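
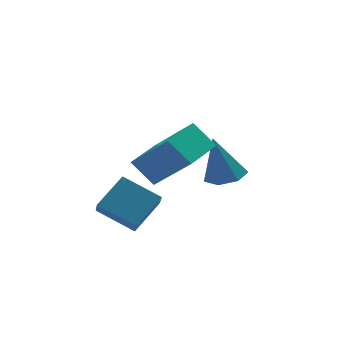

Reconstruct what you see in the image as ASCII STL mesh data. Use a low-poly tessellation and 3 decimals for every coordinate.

solid 
facet normal -0.751 0.489 0.444
outer loop
vertex -2.263 -2.276 -0.398
vertex -2.215 -1.632 -1.026
vertex -3.23 -3.011 -1.226
endloop
endfacet
facet normal -0.053 -0.715 0.697
outer loop
vertex -2.065 -3.768 -1.914
vertex -2.263 -2.276 -0.398
vertex -3.23 -3.011 -1.226
endloop
endfacet
facet normal -0.751 0.489 0.443
outer loop
vertex -3.23 -3.011 -1.226
vertex -2.215 -1.632 -1.026
vertex -3.182 -2.368 -1.854
endloop
endfacet
facet normal -0.658 -0.501 -0.563
outer loop
vertex -3.182 -2.368 -1.854
vertex -2.065 -3.768 -1.914
vertex -3.23 -3.011 -1.226
endloop
endfacet
facet normal 0.658 0.500 0.563
outer loop
vertex -2.263 -2.276 -0.398
vertex -1.05 -2.389 -1.714
vertex -2.215 -1.632 -1.026
endloop
endfacet
facet normal -0.052 -0.715 0.697
outer loop
vertex -1.098 -3.032 -1.086
vertex -2.263 -2.276 -0.398
vertex -2.065 -3.768 -1.914
endloop
endfacet
facet normal 0.657 0.501 0.563
outer loop
vertex -1.098 -3.032 -1.086
vertex -1.05 -2.389 -1.714
vertex -2.263 -2.276 -0.398
endloop
endfacet
facet normal 0.053 0.715 -0.697
outer loop
vertex -2.215 -1.632 -1.026
vertex -1.05 -2.389 -1.714
vertex -3.182 -2.368 -1.854
endloop
endfacet
facet normal -0.657 -0.500 -0.563
outer loop
vertex -2.017 -3.124 -2.542
vertex -2.065 -3.768 -1.914
vertex -3.182 -2.368 -1.854
endloop
endfacet
facet normal 0.053 0.715 -0.697
outer loop
vertex -3.182 -2.368 -1.854
vertex -1.05 -2.389 -1.714
vertex -2.017 -3.124 -2.542
endloop
endfacet
facet normal 0.751 -0.488 -0.443
outer loop
vertex -2.017 -3.124 -2.542
vertex -1.098 -3.032 -1.086
vertex -2.065 -3.768 -1.914
endloop
endfacet
facet normal 0.751 -0.489 -0.443
outer loop
vertex -1.05 -2.389 -1.714
vertex -1.098 -3.032 -1.086
vertex -2.017 -3.124 -2.542
endloop
endfacet
facet normal -0.559 0.427 0.711
outer loop
vertex -1.098 -4.084 2.071
vertex -0.064 -2.994 2.229
vertex -2.095 -2.922 0.59
endloop
endfacet
facet normal -0.685 -0.721 -0.105
outer loop
vertex -1.436 -3.426 -0.249
vertex -1.098 -4.084 2.071
vertex -2.095 -2.922 0.59
endloop
endfacet
facet normal -0.559 0.427 0.711
outer loop
vertex -2.095 -2.922 0.59
vertex -0.064 -2.994 2.229
vertex -1.062 -1.833 0.748
endloop
endfacet
facet normal -0.468 0.545 -0.695
outer loop
vertex -1.062 -1.833 0.748
vertex -1.436 -3.426 -0.249
vertex -2.095 -2.922 0.59
endloop
endfacet
facet normal 0.468 -0.545 0.695
outer loop
vertex -1.098 -4.084 2.071
vertex 0.595 -3.498 1.39
vertex -0.064 -2.994 2.229
endloop
endfacet
facet normal -0.684 -0.722 -0.105
outer loop
vertex -0.438 -4.587 1.232
vertex -1.098 -4.084 2.071
vertex -1.436 -3.426 -0.249
endloop
endfacet
facet normal 0.468 -0.545 0.695
outer loop
vertex -0.438 -4.587 1.232
vertex 0.595 -3.498 1.39
vertex -1.098 -4.084 2.071
endloop
endfacet
facet normal 0.685 0.721 0.104
outer loop
vertex -0.064 -2.994 2.229
vertex 0.595 -3.498 1.39
vertex -1.062 -1.833 0.748
endloop
endfacet
facet normal -0.468 0.545 -0.695
outer loop
vertex -0.402 -2.336 -0.091
vertex -1.436 -3.426 -0.249
vertex -1.062 -1.833 0.748
endloop
endfacet
facet normal 0.684 0.722 0.106
outer loop
vertex -1.062 -1.833 0.748
vertex 0.595 -3.498 1.39
vertex -0.402 -2.336 -0.091
endloop
endfacet
facet normal 0.559 -0.427 -0.711
outer loop
vertex -0.402 -2.336 -0.091
vertex -0.438 -4.587 1.232
vertex -1.436 -3.426 -0.249
endloop
endfacet
facet normal 0.559 -0.427 -0.711
outer loop
vertex 0.595 -3.498 1.39
vertex -0.438 -4.587 1.232
vertex -0.402 -2.336 -0.091
endloop
endfacet
facet normal 0.243 -0.008 -0.970
outer loop
vertex 2.282 -0.918 -1.386
vertex 1.546 -0.667 -1.572
vertex 2.196 -0.229 -1.413
endloop
endfacet
facet normal 0.809 0.124 0.574
outer loop
vertex 2.282 -0.918 -1.386
vertex 2.196 -0.229 -1.413
vertex 1.094 -0.653 0.232
endloop
endfacet
facet normal 0.243 -0.008 -0.970
outer loop
vertex 2.196 -0.229 -1.413
vertex 1.546 -0.667 -1.572
vertex 1.62 0.129 -1.56
endloop
endfacet
facet normal 0.380 0.801 0.461
outer loop
vertex 2.196 -0.229 -1.413
vertex 1.62 0.129 -1.56
vertex 1.094 -0.653 0.232
endloop
endfacet
facet normal 0.242 -0.008 -0.970
outer loop
vertex 1.62 0.129 -1.56
vertex 1.546 -0.667 -1.572
vertex 0.988 -0.112 -1.716
endloop
endfacet
facet normal -0.400 0.877 0.265
outer loop
vertex 1.62 0.129 -1.56
vertex 0.988 -0.112 -1.716
vertex 1.094 -0.653 0.232
endloop
endfacet
facet normal 0.243 -0.007 -0.970
outer loop
vertex 0.988 -0.112 -1.716
vertex 1.546 -0.667 -1.572
vertex 0.776 -0.771 -1.764
endloop
endfacet
facet normal -0.946 0.295 0.133
outer loop
vertex 0.988 -0.112 -1.716
vertex 0.776 -0.771 -1.764
vertex 1.094 -0.653 0.232
endloop
endfacet
facet normal 0.243 -0.008 -0.970
outer loop
vertex 0.776 -0.771 -1.764
vertex 1.546 -0.667 -1.572
vertex 1.143 -1.352 -1.667
endloop
endfacet
facet normal -0.846 -0.507 0.165
outer loop
vertex 0.776 -0.771 -1.764
vertex 1.143 -1.352 -1.667
vertex 1.094 -0.653 0.232
endloop
endfacet
facet normal 0.242 -0.008 -0.970
outer loop
vertex 1.143 -1.352 -1.667
vertex 1.546 -0.667 -1.572
vertex 1.814 -1.417 -1.499
endloop
endfacet
facet normal -0.174 -0.926 0.336
outer loop
vertex 1.143 -1.352 -1.667
vertex 1.814 -1.417 -1.499
vertex 1.094 -0.653 0.232
endloop
endfacet
facet normal 0.243 -0.008 -0.970
outer loop
vertex 1.814 -1.417 -1.499
vertex 1.546 -0.667 -1.572
vertex 2.282 -0.918 -1.386
endloop
endfacet
facet normal 0.562 -0.645 0.518
outer loop
vertex 1.814 -1.417 -1.499
vertex 2.282 -0.918 -1.386
vertex 1.094 -0.653 0.232
endloop
endfacet

endsolid


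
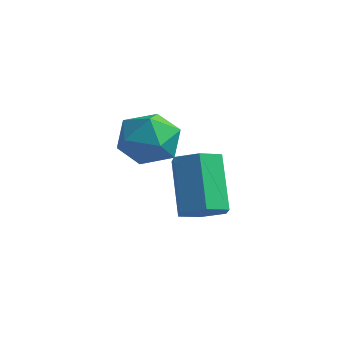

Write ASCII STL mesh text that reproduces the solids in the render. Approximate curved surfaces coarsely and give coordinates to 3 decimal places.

solid 
facet normal -0.282 -0.572 0.770
outer loop
vertex -1.343 3.736 -0.379
vertex -0.732 3.044 -0.669
vertex -0.433 3.727 -0.052
endloop
endfacet
facet normal -0.335 0.120 0.935
outer loop
vertex -1.343 3.736 -0.379
vertex -0.433 3.727 -0.052
vertex -0.847 4.563 -0.308
endloop
endfacet
facet normal -0.776 0.426 0.465
outer loop
vertex -1.343 3.736 -0.379
vertex -0.847 4.563 -0.308
vertex -1.402 4.397 -1.083
endloop
endfacet
facet normal -0.997 -0.078 0.010
outer loop
vertex -1.343 3.736 -0.379
vertex -1.402 4.397 -1.083
vertex -1.331 3.458 -1.305
endloop
endfacet
facet normal -0.692 -0.694 0.199
outer loop
vertex -1.343 3.736 -0.379
vertex -1.331 3.458 -1.305
vertex -0.732 3.044 -0.669
endloop
endfacet
facet normal 0.312 0.416 0.854
outer loop
vertex -0.847 4.563 -0.308
vertex -0.433 3.727 -0.052
vertex 0.071 4.382 -0.555
endloop
endfacet
facet normal 0.395 -0.705 0.589
outer loop
vertex -0.433 3.727 -0.052
vertex -0.732 3.044 -0.669
vertex 0.142 3.443 -0.777
endloop
endfacet
facet normal -0.268 -0.903 -0.335
outer loop
vertex -0.732 3.044 -0.669
vertex -1.331 3.458 -1.305
vertex -0.413 3.277 -1.552
endloop
endfacet
facet normal -0.762 0.094 -0.641
outer loop
vertex -1.331 3.458 -1.305
vertex -1.402 4.397 -1.083
vertex -0.827 4.113 -1.808
endloop
endfacet
facet normal -0.404 0.910 0.094
outer loop
vertex -1.402 4.397 -1.083
vertex -0.847 4.563 -0.308
vertex -0.528 4.796 -1.191
endloop
endfacet
facet normal 0.997 0.078 -0.010
outer loop
vertex 0.083 4.104 -1.481
vertex 0.071 4.382 -0.555
vertex 0.142 3.443 -0.777
endloop
endfacet
facet normal 0.776 -0.426 -0.465
outer loop
vertex 0.083 4.104 -1.481
vertex 0.142 3.443 -0.777
vertex -0.413 3.277 -1.552
endloop
endfacet
facet normal 0.335 -0.120 -0.935
outer loop
vertex 0.083 4.104 -1.481
vertex -0.413 3.277 -1.552
vertex -0.827 4.113 -1.808
endloop
endfacet
facet normal 0.282 0.572 -0.770
outer loop
vertex 0.083 4.104 -1.481
vertex -0.827 4.113 -1.808
vertex -0.528 4.796 -1.191
endloop
endfacet
facet normal 0.692 0.694 -0.199
outer loop
vertex 0.083 4.104 -1.481
vertex -0.528 4.796 -1.191
vertex 0.071 4.382 -0.555
endloop
endfacet
facet normal 0.762 -0.094 0.641
outer loop
vertex 0.142 3.443 -0.777
vertex 0.071 4.382 -0.555
vertex -0.433 3.727 -0.052
endloop
endfacet
facet normal 0.404 -0.910 -0.094
outer loop
vertex -0.413 3.277 -1.552
vertex 0.142 3.443 -0.777
vertex -0.732 3.044 -0.669
endloop
endfacet
facet normal -0.312 -0.416 -0.854
outer loop
vertex -0.827 4.113 -1.808
vertex -0.413 3.277 -1.552
vertex -1.331 3.458 -1.305
endloop
endfacet
facet normal -0.395 0.705 -0.589
outer loop
vertex -0.528 4.796 -1.191
vertex -0.827 4.113 -1.808
vertex -1.402 4.397 -1.083
endloop
endfacet
facet normal 0.268 0.903 0.335
outer loop
vertex 0.071 4.382 -0.555
vertex -0.528 4.796 -1.191
vertex -0.847 4.563 -0.308
endloop
endfacet
facet normal 0.453 -0.430 -0.781
outer loop
vertex 2.894 2.721 -1.9
vertex 2.275 2.485 -2.129
vertex 2.51 3.111 -2.337
endloop
endfacet
facet normal 0.703 0.711 0.017
outer loop
vertex 2.894 2.721 -1.9
vertex 2.51 3.111 -2.337
vertex 2.083 3.49 -0.502
endloop
endfacet
facet normal 0.704 0.710 0.017
outer loop
vertex 2.083 3.49 -0.502
vertex 2.51 3.111 -2.337
vertex 1.7 3.88 -0.939
endloop
endfacet
facet normal -0.453 0.430 0.781
outer loop
vertex 2.083 3.49 -0.502
vertex 1.7 3.88 -0.939
vertex 1.465 3.255 -0.731
endloop
endfacet
facet normal 0.453 -0.430 -0.781
outer loop
vertex 2.51 3.111 -2.337
vertex 2.275 2.485 -2.129
vertex 1.892 2.875 -2.566
endloop
endfacet
facet normal -0.123 0.838 -0.532
outer loop
vertex 2.51 3.111 -2.337
vertex 1.892 2.875 -2.566
vertex 1.7 3.88 -0.939
endloop
endfacet
facet normal -0.121 0.838 -0.532
outer loop
vertex 1.7 3.88 -0.939
vertex 1.892 2.875 -2.566
vertex 1.081 3.645 -1.168
endloop
endfacet
facet normal -0.452 0.430 0.781
outer loop
vertex 1.7 3.88 -0.939
vertex 1.081 3.645 -1.168
vertex 1.465 3.255 -0.731
endloop
endfacet
facet normal 0.453 -0.430 -0.781
outer loop
vertex 1.892 2.875 -2.566
vertex 2.275 2.485 -2.129
vertex 1.657 2.25 -2.358
endloop
endfacet
facet normal -0.826 0.128 -0.549
outer loop
vertex 1.892 2.875 -2.566
vertex 1.657 2.25 -2.358
vertex 1.081 3.645 -1.168
endloop
endfacet
facet normal -0.826 0.128 -0.549
outer loop
vertex 1.081 3.645 -1.168
vertex 1.657 2.25 -2.358
vertex 0.846 3.019 -0.96
endloop
endfacet
facet normal -0.453 0.430 0.781
outer loop
vertex 1.081 3.645 -1.168
vertex 0.846 3.019 -0.96
vertex 1.465 3.255 -0.731
endloop
endfacet
facet normal 0.453 -0.430 -0.781
outer loop
vertex 1.657 2.25 -2.358
vertex 2.275 2.485 -2.129
vertex 2.04 1.86 -1.921
endloop
endfacet
facet normal -0.704 -0.710 -0.017
outer loop
vertex 1.657 2.25 -2.358
vertex 2.04 1.86 -1.921
vertex 0.846 3.019 -0.96
endloop
endfacet
facet normal -0.703 -0.711 -0.016
outer loop
vertex 0.846 3.019 -0.96
vertex 2.04 1.86 -1.921
vertex 1.23 2.629 -0.523
endloop
endfacet
facet normal -0.453 0.430 0.781
outer loop
vertex 0.846 3.019 -0.96
vertex 1.23 2.629 -0.523
vertex 1.465 3.255 -0.731
endloop
endfacet
facet normal 0.452 -0.430 -0.781
outer loop
vertex 2.04 1.86 -1.921
vertex 2.275 2.485 -2.129
vertex 2.659 2.095 -1.692
endloop
endfacet
facet normal 0.122 -0.838 0.532
outer loop
vertex 2.04 1.86 -1.921
vertex 2.659 2.095 -1.692
vertex 1.23 2.629 -0.523
endloop
endfacet
facet normal 0.123 -0.838 0.532
outer loop
vertex 1.23 2.629 -0.523
vertex 2.659 2.095 -1.692
vertex 1.848 2.865 -0.294
endloop
endfacet
facet normal -0.453 0.430 0.781
outer loop
vertex 1.23 2.629 -0.523
vertex 1.848 2.865 -0.294
vertex 1.465 3.255 -0.731
endloop
endfacet
facet normal 0.453 -0.430 -0.781
outer loop
vertex 2.659 2.095 -1.692
vertex 2.275 2.485 -2.129
vertex 2.894 2.721 -1.9
endloop
endfacet
facet normal 0.826 -0.128 0.549
outer loop
vertex 2.659 2.095 -1.692
vertex 2.894 2.721 -1.9
vertex 1.848 2.865 -0.294
endloop
endfacet
facet normal 0.826 -0.128 0.549
outer loop
vertex 1.848 2.865 -0.294
vertex 2.894 2.721 -1.9
vertex 2.083 3.49 -0.502
endloop
endfacet
facet normal -0.453 0.430 0.781
outer loop
vertex 1.848 2.865 -0.294
vertex 2.083 3.49 -0.502
vertex 1.465 3.255 -0.731
endloop
endfacet

endsolid


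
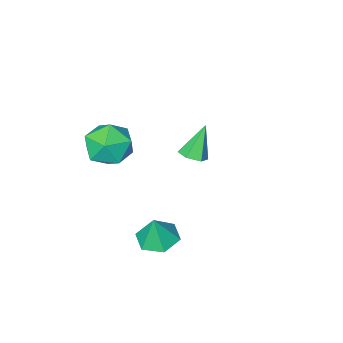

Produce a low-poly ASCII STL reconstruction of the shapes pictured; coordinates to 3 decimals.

solid 
facet normal -0.651 0.177 0.738
outer loop
vertex 1.727 1.219 -0.45
vertex 1.332 0.323 -0.584
vertex 2.082 0.443 0.049
endloop
endfacet
facet normal -0.040 0.528 0.849
outer loop
vertex 1.727 1.219 -0.45
vertex 2.082 0.443 0.049
vertex 2.703 1.109 -0.336
endloop
endfacet
facet normal 0.074 0.955 0.289
outer loop
vertex 1.727 1.219 -0.45
vertex 2.703 1.109 -0.336
vertex 2.336 1.401 -1.207
endloop
endfacet
facet normal -0.468 0.868 -0.168
outer loop
vertex 1.727 1.219 -0.45
vertex 2.336 1.401 -1.207
vertex 1.489 0.915 -1.36
endloop
endfacet
facet normal -0.915 0.387 0.110
outer loop
vertex 1.727 1.219 -0.45
vertex 1.489 0.915 -1.36
vertex 1.332 0.323 -0.584
endloop
endfacet
facet normal 0.489 0.048 0.871
outer loop
vertex 2.703 1.109 -0.336
vertex 2.082 0.443 0.049
vertex 2.911 0.145 -0.4
endloop
endfacet
facet normal -0.501 -0.520 0.692
outer loop
vertex 2.082 0.443 0.049
vertex 1.332 0.323 -0.584
vertex 2.064 -0.341 -0.553
endloop
endfacet
facet normal -0.929 -0.179 -0.324
outer loop
vertex 1.332 0.323 -0.584
vertex 1.489 0.915 -1.36
vertex 1.697 -0.049 -1.424
endloop
endfacet
facet normal -0.204 0.599 -0.774
outer loop
vertex 1.489 0.915 -1.36
vertex 2.336 1.401 -1.207
vertex 2.318 0.617 -1.809
endloop
endfacet
facet normal 0.672 0.739 -0.035
outer loop
vertex 2.336 1.401 -1.207
vertex 2.703 1.109 -0.336
vertex 3.068 0.737 -1.176
endloop
endfacet
facet normal 0.468 -0.868 0.168
outer loop
vertex 2.673 -0.159 -1.31
vertex 2.911 0.145 -0.4
vertex 2.064 -0.341 -0.553
endloop
endfacet
facet normal -0.074 -0.955 -0.289
outer loop
vertex 2.673 -0.159 -1.31
vertex 2.064 -0.341 -0.553
vertex 1.697 -0.049 -1.424
endloop
endfacet
facet normal 0.040 -0.528 -0.849
outer loop
vertex 2.673 -0.159 -1.31
vertex 1.697 -0.049 -1.424
vertex 2.318 0.617 -1.809
endloop
endfacet
facet normal 0.651 -0.177 -0.738
outer loop
vertex 2.673 -0.159 -1.31
vertex 2.318 0.617 -1.809
vertex 3.068 0.737 -1.176
endloop
endfacet
facet normal 0.915 -0.387 -0.110
outer loop
vertex 2.673 -0.159 -1.31
vertex 3.068 0.737 -1.176
vertex 2.911 0.145 -0.4
endloop
endfacet
facet normal 0.204 -0.599 0.774
outer loop
vertex 2.064 -0.341 -0.553
vertex 2.911 0.145 -0.4
vertex 2.082 0.443 0.049
endloop
endfacet
facet normal -0.672 -0.739 0.035
outer loop
vertex 1.697 -0.049 -1.424
vertex 2.064 -0.341 -0.553
vertex 1.332 0.323 -0.584
endloop
endfacet
facet normal -0.489 -0.048 -0.871
outer loop
vertex 2.318 0.617 -1.809
vertex 1.697 -0.049 -1.424
vertex 1.489 0.915 -1.36
endloop
endfacet
facet normal 0.501 0.520 -0.692
outer loop
vertex 3.068 0.737 -1.176
vertex 2.318 0.617 -1.809
vertex 2.336 1.401 -1.207
endloop
endfacet
facet normal 0.929 0.179 0.324
outer loop
vertex 2.911 0.145 -0.4
vertex 3.068 0.737 -1.176
vertex 2.703 1.109 -0.336
endloop
endfacet
facet normal 0.447 0.114 -0.887
outer loop
vertex -1.56 -0.437 -4.044
vertex -2.019 -0.676 -4.306
vertex -1.999 -0.102 -4.222
endloop
endfacet
facet normal 0.308 0.729 0.611
outer loop
vertex -1.56 -0.437 -4.044
vertex -1.999 -0.102 -4.222
vertex -2.681 -0.844 -2.994
endloop
endfacet
facet normal 0.447 0.114 -0.887
outer loop
vertex -1.999 -0.102 -4.222
vertex -2.019 -0.676 -4.306
vertex -2.458 -0.34 -4.484
endloop
endfacet
facet normal -0.538 0.820 0.197
outer loop
vertex -1.999 -0.102 -4.222
vertex -2.458 -0.34 -4.484
vertex -2.681 -0.844 -2.994
endloop
endfacet
facet normal 0.448 0.116 -0.887
outer loop
vertex -2.458 -0.34 -4.484
vertex -2.019 -0.676 -4.306
vertex -2.478 -0.914 -4.569
endloop
endfacet
facet normal -0.990 0.054 -0.130
outer loop
vertex -2.458 -0.34 -4.484
vertex -2.478 -0.914 -4.569
vertex -2.681 -0.844 -2.994
endloop
endfacet
facet normal 0.448 0.115 -0.886
outer loop
vertex -2.478 -0.914 -4.569
vertex -2.019 -0.676 -4.306
vertex -2.04 -1.249 -4.391
endloop
endfacet
facet normal -0.596 -0.802 -0.041
outer loop
vertex -2.478 -0.914 -4.569
vertex -2.04 -1.249 -4.391
vertex -2.681 -0.844 -2.994
endloop
endfacet
facet normal 0.447 0.115 -0.887
outer loop
vertex -2.04 -1.249 -4.391
vertex -2.019 -0.676 -4.306
vertex -1.58 -1.011 -4.128
endloop
endfacet
facet normal 0.249 -0.894 0.373
outer loop
vertex -2.04 -1.249 -4.391
vertex -1.58 -1.011 -4.128
vertex -2.681 -0.844 -2.994
endloop
endfacet
facet normal 0.447 0.114 -0.887
outer loop
vertex -1.58 -1.011 -4.128
vertex -2.019 -0.676 -4.306
vertex -1.56 -0.437 -4.044
endloop
endfacet
facet normal 0.702 -0.127 0.701
outer loop
vertex -1.58 -1.011 -4.128
vertex -1.56 -0.437 -4.044
vertex -2.681 -0.844 -2.994
endloop
endfacet
facet normal -0.217 -0.110 -0.970
outer loop
vertex 2.805 3.157 -3.453
vertex 2.287 3.738 -3.403
vertex 3.029 3.892 -3.586
endloop
endfacet
facet normal 0.913 -0.216 0.346
outer loop
vertex 2.805 3.157 -3.453
vertex 3.029 3.892 -3.586
vertex 2.533 3.862 -2.297
endloop
endfacet
facet normal -0.217 -0.110 -0.970
outer loop
vertex 3.029 3.892 -3.586
vertex 2.287 3.738 -3.403
vertex 2.511 4.473 -3.536
endloop
endfacet
facet normal 0.726 0.622 0.294
outer loop
vertex 3.029 3.892 -3.586
vertex 2.511 4.473 -3.536
vertex 2.533 3.862 -2.297
endloop
endfacet
facet normal -0.216 -0.110 -0.970
outer loop
vertex 2.511 4.473 -3.536
vertex 2.287 3.738 -3.403
vertex 1.769 4.318 -3.353
endloop
endfacet
facet normal -0.078 0.894 0.442
outer loop
vertex 2.511 4.473 -3.536
vertex 1.769 4.318 -3.353
vertex 2.533 3.862 -2.297
endloop
endfacet
facet normal -0.215 -0.109 -0.970
outer loop
vertex 1.769 4.318 -3.353
vertex 2.287 3.738 -3.403
vertex 1.545 3.583 -3.221
endloop
endfacet
facet normal -0.693 0.327 0.643
outer loop
vertex 1.769 4.318 -3.353
vertex 1.545 3.583 -3.221
vertex 2.533 3.862 -2.297
endloop
endfacet
facet normal -0.215 -0.110 -0.970
outer loop
vertex 1.545 3.583 -3.221
vertex 2.287 3.738 -3.403
vertex 2.063 3.002 -3.27
endloop
endfacet
facet normal -0.506 -0.510 0.695
outer loop
vertex 1.545 3.583 -3.221
vertex 2.063 3.002 -3.27
vertex 2.533 3.862 -2.297
endloop
endfacet
facet normal -0.216 -0.109 -0.970
outer loop
vertex 2.063 3.002 -3.27
vertex 2.287 3.738 -3.403
vertex 2.805 3.157 -3.453
endloop
endfacet
facet normal 0.298 -0.782 0.547
outer loop
vertex 2.063 3.002 -3.27
vertex 2.805 3.157 -3.453
vertex 2.533 3.862 -2.297
endloop
endfacet

endsolid


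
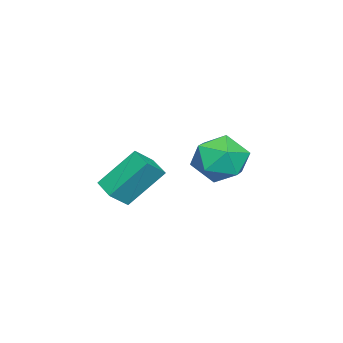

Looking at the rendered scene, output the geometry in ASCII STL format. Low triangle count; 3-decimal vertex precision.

solid 
facet normal -0.739 -0.202 0.643
outer loop
vertex -2.305 2.408 -2.565
vertex -1.766 1.313 -2.289
vertex -1.474 2.337 -1.632
endloop
endfacet
facet normal -0.627 0.501 0.596
outer loop
vertex -2.305 2.408 -2.565
vertex -1.474 2.337 -1.632
vertex -1.448 3.308 -2.421
endloop
endfacet
facet normal -0.715 0.694 -0.085
outer loop
vertex -2.305 2.408 -2.565
vertex -1.448 3.308 -2.421
vertex -1.724 2.883 -3.566
endloop
endfacet
facet normal -0.881 0.110 -0.459
outer loop
vertex -2.305 2.408 -2.565
vertex -1.724 2.883 -3.566
vertex -1.921 1.65 -3.484
endloop
endfacet
facet normal -0.896 -0.443 -0.009
outer loop
vertex -2.305 2.408 -2.565
vertex -1.921 1.65 -3.484
vertex -1.766 1.313 -2.289
endloop
endfacet
facet normal 0.052 0.629 0.776
outer loop
vertex -1.448 3.308 -2.421
vertex -1.474 2.337 -1.632
vertex -0.379 2.77 -2.056
endloop
endfacet
facet normal -0.129 -0.509 0.851
outer loop
vertex -1.474 2.337 -1.632
vertex -1.766 1.313 -2.289
vertex -0.576 1.537 -1.974
endloop
endfacet
facet normal -0.384 -0.901 -0.204
outer loop
vertex -1.766 1.313 -2.289
vertex -1.921 1.65 -3.484
vertex -0.852 1.112 -3.119
endloop
endfacet
facet normal -0.359 -0.005 -0.933
outer loop
vertex -1.921 1.65 -3.484
vertex -1.724 2.883 -3.566
vertex -0.826 2.083 -3.908
endloop
endfacet
facet normal -0.090 0.941 -0.327
outer loop
vertex -1.724 2.883 -3.566
vertex -1.448 3.308 -2.421
vertex -0.534 3.107 -3.251
endloop
endfacet
facet normal 0.881 -0.110 0.459
outer loop
vertex 0.005 2.012 -2.975
vertex -0.379 2.77 -2.056
vertex -0.576 1.537 -1.974
endloop
endfacet
facet normal 0.715 -0.694 0.085
outer loop
vertex 0.005 2.012 -2.975
vertex -0.576 1.537 -1.974
vertex -0.852 1.112 -3.119
endloop
endfacet
facet normal 0.627 -0.501 -0.596
outer loop
vertex 0.005 2.012 -2.975
vertex -0.852 1.112 -3.119
vertex -0.826 2.083 -3.908
endloop
endfacet
facet normal 0.739 0.202 -0.643
outer loop
vertex 0.005 2.012 -2.975
vertex -0.826 2.083 -3.908
vertex -0.534 3.107 -3.251
endloop
endfacet
facet normal 0.896 0.443 0.009
outer loop
vertex 0.005 2.012 -2.975
vertex -0.534 3.107 -3.251
vertex -0.379 2.77 -2.056
endloop
endfacet
facet normal 0.359 0.005 0.933
outer loop
vertex -0.576 1.537 -1.974
vertex -0.379 2.77 -2.056
vertex -1.474 2.337 -1.632
endloop
endfacet
facet normal 0.090 -0.941 0.327
outer loop
vertex -0.852 1.112 -3.119
vertex -0.576 1.537 -1.974
vertex -1.766 1.313 -2.289
endloop
endfacet
facet normal -0.052 -0.629 -0.776
outer loop
vertex -0.826 2.083 -3.908
vertex -0.852 1.112 -3.119
vertex -1.921 1.65 -3.484
endloop
endfacet
facet normal 0.129 0.509 -0.851
outer loop
vertex -0.534 3.107 -3.251
vertex -0.826 2.083 -3.908
vertex -1.724 2.883 -3.566
endloop
endfacet
facet normal 0.384 0.901 0.204
outer loop
vertex -0.379 2.77 -2.056
vertex -0.534 3.107 -3.251
vertex -1.448 3.308 -2.421
endloop
endfacet
facet normal -0.662 -0.712 0.233
outer loop
vertex 2.442 0.213 -1.315
vertex 1.745 0.641 -1.989
vertex 3.174 -0.958 -2.817
endloop
endfacet
facet normal 0.658 -0.403 0.635
outer loop
vertex 3.895 -0.181 -3.071
vertex 2.442 0.213 -1.315
vertex 3.174 -0.958 -2.817
endloop
endfacet
facet normal -0.662 -0.712 0.233
outer loop
vertex 3.174 -0.958 -2.817
vertex 1.745 0.641 -1.989
vertex 2.476 -0.53 -3.491
endloop
endfacet
facet normal 0.359 -0.574 -0.736
outer loop
vertex 2.476 -0.53 -3.491
vertex 3.895 -0.181 -3.071
vertex 3.174 -0.958 -2.817
endloop
endfacet
facet normal -0.359 0.574 0.736
outer loop
vertex 2.442 0.213 -1.315
vertex 2.466 1.418 -2.243
vertex 1.745 0.641 -1.989
endloop
endfacet
facet normal 0.658 -0.404 0.635
outer loop
vertex 3.164 0.99 -1.569
vertex 2.442 0.213 -1.315
vertex 3.895 -0.181 -3.071
endloop
endfacet
facet normal -0.359 0.574 0.736
outer loop
vertex 3.164 0.99 -1.569
vertex 2.466 1.418 -2.243
vertex 2.442 0.213 -1.315
endloop
endfacet
facet normal -0.659 0.404 -0.635
outer loop
vertex 1.745 0.641 -1.989
vertex 2.466 1.418 -2.243
vertex 2.476 -0.53 -3.491
endloop
endfacet
facet normal 0.359 -0.574 -0.736
outer loop
vertex 3.198 0.247 -3.745
vertex 3.895 -0.181 -3.071
vertex 2.476 -0.53 -3.491
endloop
endfacet
facet normal -0.658 0.404 -0.636
outer loop
vertex 2.476 -0.53 -3.491
vertex 2.466 1.418 -2.243
vertex 3.198 0.247 -3.745
endloop
endfacet
facet normal 0.662 0.712 -0.233
outer loop
vertex 3.198 0.247 -3.745
vertex 3.164 0.99 -1.569
vertex 3.895 -0.181 -3.071
endloop
endfacet
facet normal 0.662 0.713 -0.233
outer loop
vertex 2.466 1.418 -2.243
vertex 3.164 0.99 -1.569
vertex 3.198 0.247 -3.745
endloop
endfacet

endsolid


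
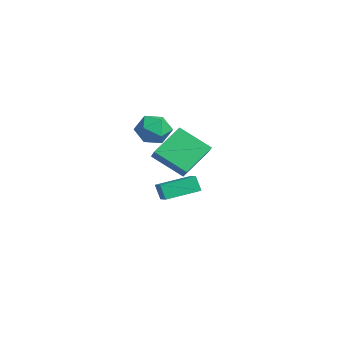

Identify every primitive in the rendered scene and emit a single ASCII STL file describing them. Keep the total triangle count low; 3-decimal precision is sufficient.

solid 
facet normal -0.767 0.167 -0.620
outer loop
vertex 1.356 -2.676 2.612
vertex 0.85 -1.315 3.606
vertex 2.366 -1.601 1.652
endloop
endfacet
facet normal 0.287 -0.774 -0.564
outer loop
vertex 3.21 -1.785 2.334
vertex 1.356 -2.676 2.612
vertex 2.366 -1.601 1.652
endloop
endfacet
facet normal -0.767 0.168 -0.620
outer loop
vertex 2.366 -1.601 1.652
vertex 0.85 -1.315 3.606
vertex 1.86 -0.239 2.647
endloop
endfacet
facet normal 0.574 0.611 -0.545
outer loop
vertex 1.86 -0.239 2.647
vertex 3.21 -1.785 2.334
vertex 2.366 -1.601 1.652
endloop
endfacet
facet normal -0.574 -0.611 0.545
outer loop
vertex 1.356 -2.676 2.612
vertex 1.694 -1.499 4.288
vertex 0.85 -1.315 3.606
endloop
endfacet
facet normal 0.287 -0.773 -0.566
outer loop
vertex 2.2 -2.861 3.293
vertex 1.356 -2.676 2.612
vertex 3.21 -1.785 2.334
endloop
endfacet
facet normal -0.574 -0.611 0.545
outer loop
vertex 2.2 -2.861 3.293
vertex 1.694 -1.499 4.288
vertex 1.356 -2.676 2.612
endloop
endfacet
facet normal -0.288 0.773 0.565
outer loop
vertex 0.85 -1.315 3.606
vertex 1.694 -1.499 4.288
vertex 1.86 -0.239 2.647
endloop
endfacet
facet normal 0.574 0.611 -0.545
outer loop
vertex 2.704 -0.424 3.328
vertex 3.21 -1.785 2.334
vertex 1.86 -0.239 2.647
endloop
endfacet
facet normal -0.286 0.774 0.565
outer loop
vertex 1.86 -0.239 2.647
vertex 1.694 -1.499 4.288
vertex 2.704 -0.424 3.328
endloop
endfacet
facet normal 0.767 -0.167 0.620
outer loop
vertex 2.704 -0.424 3.328
vertex 2.2 -2.861 3.293
vertex 3.21 -1.785 2.334
endloop
endfacet
facet normal 0.767 -0.168 0.619
outer loop
vertex 1.694 -1.499 4.288
vertex 2.2 -2.861 3.293
vertex 2.704 -0.424 3.328
endloop
endfacet
facet normal -0.885 0.162 -0.436
outer loop
vertex -3.835 -0.486 -1.953
vertex -3.687 1.216 -1.623
vertex -3.433 -0.371 -2.727
endloop
endfacet
facet normal -0.084 -0.978 -0.189
outer loop
vertex -2.193 -0.596 -2.117
vertex -3.835 -0.486 -1.953
vertex -3.433 -0.371 -2.727
endloop
endfacet
facet normal -0.885 0.162 -0.436
outer loop
vertex -3.433 -0.371 -2.727
vertex -3.687 1.216 -1.623
vertex -3.285 1.331 -2.397
endloop
endfacet
facet normal 0.457 0.131 -0.880
outer loop
vertex -3.285 1.331 -2.397
vertex -2.193 -0.596 -2.117
vertex -3.433 -0.371 -2.727
endloop
endfacet
facet normal -0.457 -0.131 0.880
outer loop
vertex -3.835 -0.486 -1.953
vertex -2.447 0.991 -1.013
vertex -3.687 1.216 -1.623
endloop
endfacet
facet normal -0.084 -0.978 -0.189
outer loop
vertex -2.595 -0.711 -1.343
vertex -3.835 -0.486 -1.953
vertex -2.193 -0.596 -2.117
endloop
endfacet
facet normal -0.457 -0.131 0.880
outer loop
vertex -2.595 -0.711 -1.343
vertex -2.447 0.991 -1.013
vertex -3.835 -0.486 -1.953
endloop
endfacet
facet normal 0.084 0.978 0.189
outer loop
vertex -3.687 1.216 -1.623
vertex -2.447 0.991 -1.013
vertex -3.285 1.331 -2.397
endloop
endfacet
facet normal 0.457 0.131 -0.880
outer loop
vertex -2.045 1.106 -1.787
vertex -2.193 -0.596 -2.117
vertex -3.285 1.331 -2.397
endloop
endfacet
facet normal 0.084 0.978 0.189
outer loop
vertex -3.285 1.331 -2.397
vertex -2.447 0.991 -1.013
vertex -2.045 1.106 -1.787
endloop
endfacet
facet normal 0.885 -0.162 0.436
outer loop
vertex -2.045 1.106 -1.787
vertex -2.595 -0.711 -1.343
vertex -2.193 -0.596 -2.117
endloop
endfacet
facet normal 0.885 -0.162 0.436
outer loop
vertex -2.447 0.991 -1.013
vertex -2.595 -0.711 -1.343
vertex -2.045 1.106 -1.787
endloop
endfacet
facet normal 0.124 0.824 -0.552
outer loop
vertex -3.011 -0.446 1.15
vertex -3.804 -0.081 1.517
vertex -2.971 0.076 1.938
endloop
endfacet
facet normal 0.753 0.530 -0.390
outer loop
vertex -3.011 -0.446 1.15
vertex -2.971 0.076 1.938
vertex -2.453 -0.712 1.866
endloop
endfacet
facet normal 0.756 -0.137 -0.640
outer loop
vertex -3.011 -0.446 1.15
vertex -2.453 -0.712 1.866
vertex -2.965 -1.358 1.4
endloop
endfacet
facet normal 0.127 -0.256 -0.958
outer loop
vertex -3.011 -0.446 1.15
vertex -2.965 -1.358 1.4
vertex -3.8 -0.968 1.185
endloop
endfacet
facet normal -0.263 0.337 -0.904
outer loop
vertex -3.011 -0.446 1.15
vertex -3.8 -0.968 1.185
vertex -3.804 -0.081 1.517
endloop
endfacet
facet normal 0.805 0.500 0.321
outer loop
vertex -2.453 -0.712 1.866
vertex -2.971 0.076 1.938
vertex -2.9 -0.512 2.675
endloop
endfacet
facet normal -0.213 0.975 0.058
outer loop
vertex -2.971 0.076 1.938
vertex -3.804 -0.081 1.517
vertex -3.735 -0.122 2.46
endloop
endfacet
facet normal -0.839 0.187 -0.510
outer loop
vertex -3.804 -0.081 1.517
vertex -3.8 -0.968 1.185
vertex -4.247 -0.768 1.994
endloop
endfacet
facet normal -0.208 -0.774 -0.598
outer loop
vertex -3.8 -0.968 1.185
vertex -2.965 -1.358 1.4
vertex -3.729 -1.556 1.922
endloop
endfacet
facet normal 0.810 -0.581 -0.084
outer loop
vertex -2.965 -1.358 1.4
vertex -2.453 -0.712 1.866
vertex -2.896 -1.399 2.343
endloop
endfacet
facet normal -0.127 0.256 0.958
outer loop
vertex -3.689 -1.034 2.71
vertex -2.9 -0.512 2.675
vertex -3.735 -0.122 2.46
endloop
endfacet
facet normal -0.756 0.137 0.640
outer loop
vertex -3.689 -1.034 2.71
vertex -3.735 -0.122 2.46
vertex -4.247 -0.768 1.994
endloop
endfacet
facet normal -0.753 -0.530 0.390
outer loop
vertex -3.689 -1.034 2.71
vertex -4.247 -0.768 1.994
vertex -3.729 -1.556 1.922
endloop
endfacet
facet normal -0.124 -0.824 0.552
outer loop
vertex -3.689 -1.034 2.71
vertex -3.729 -1.556 1.922
vertex -2.896 -1.399 2.343
endloop
endfacet
facet normal 0.263 -0.337 0.904
outer loop
vertex -3.689 -1.034 2.71
vertex -2.896 -1.399 2.343
vertex -2.9 -0.512 2.675
endloop
endfacet
facet normal 0.208 0.774 0.598
outer loop
vertex -3.735 -0.122 2.46
vertex -2.9 -0.512 2.675
vertex -2.971 0.076 1.938
endloop
endfacet
facet normal -0.810 0.581 0.084
outer loop
vertex -4.247 -0.768 1.994
vertex -3.735 -0.122 2.46
vertex -3.804 -0.081 1.517
endloop
endfacet
facet normal -0.805 -0.500 -0.321
outer loop
vertex -3.729 -1.556 1.922
vertex -4.247 -0.768 1.994
vertex -3.8 -0.968 1.185
endloop
endfacet
facet normal 0.213 -0.975 -0.058
outer loop
vertex -2.896 -1.399 2.343
vertex -3.729 -1.556 1.922
vertex -2.965 -1.358 1.4
endloop
endfacet
facet normal 0.839 -0.187 0.510
outer loop
vertex -2.9 -0.512 2.675
vertex -2.896 -1.399 2.343
vertex -2.453 -0.712 1.866
endloop
endfacet

endsolid


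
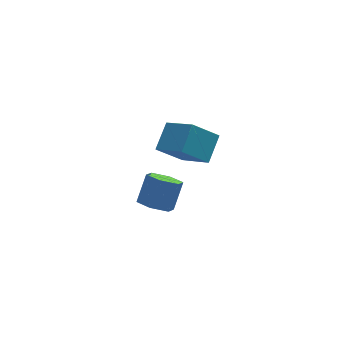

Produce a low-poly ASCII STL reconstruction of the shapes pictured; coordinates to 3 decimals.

solid 
facet normal -0.469 -0.454 -0.758
outer loop
vertex -1.906 -2.315 -3.206
vertex -2.673 -2.062 -2.883
vertex -2.25 -1.554 -3.449
endloop
endfacet
facet normal 0.789 0.168 -0.591
outer loop
vertex -1.906 -2.315 -3.206
vertex -2.25 -1.554 -3.449
vertex -1.22 -1.652 -2.101
endloop
endfacet
facet normal 0.789 0.169 -0.591
outer loop
vertex -1.22 -1.652 -2.101
vertex -2.25 -1.554 -3.449
vertex -1.565 -0.891 -2.344
endloop
endfacet
facet normal 0.470 0.455 0.756
outer loop
vertex -1.22 -1.652 -2.101
vertex -1.565 -0.891 -2.344
vertex -1.987 -1.398 -1.777
endloop
endfacet
facet normal -0.469 -0.454 -0.758
outer loop
vertex -2.25 -1.554 -3.449
vertex -2.673 -2.062 -2.883
vertex -3.017 -1.301 -3.126
endloop
endfacet
facet normal 0.052 0.842 -0.537
outer loop
vertex -2.25 -1.554 -3.449
vertex -3.017 -1.301 -3.126
vertex -1.565 -0.891 -2.344
endloop
endfacet
facet normal 0.052 0.842 -0.537
outer loop
vertex -1.565 -0.891 -2.344
vertex -3.017 -1.301 -3.126
vertex -2.332 -0.637 -2.02
endloop
endfacet
facet normal 0.470 0.455 0.756
outer loop
vertex -1.565 -0.891 -2.344
vertex -2.332 -0.637 -2.02
vertex -1.987 -1.398 -1.777
endloop
endfacet
facet normal -0.470 -0.454 -0.757
outer loop
vertex -3.017 -1.301 -3.126
vertex -2.673 -2.062 -2.883
vertex -3.44 -1.808 -2.559
endloop
endfacet
facet normal -0.737 0.674 0.052
outer loop
vertex -3.017 -1.301 -3.126
vertex -3.44 -1.808 -2.559
vertex -2.332 -0.637 -2.02
endloop
endfacet
facet normal -0.738 0.673 0.054
outer loop
vertex -2.332 -0.637 -2.02
vertex -3.44 -1.808 -2.559
vertex -2.754 -1.145 -1.454
endloop
endfacet
facet normal 0.469 0.454 0.757
outer loop
vertex -2.332 -0.637 -2.02
vertex -2.754 -1.145 -1.454
vertex -1.987 -1.398 -1.777
endloop
endfacet
facet normal -0.470 -0.455 -0.756
outer loop
vertex -3.44 -1.808 -2.559
vertex -2.673 -2.062 -2.883
vertex -3.095 -2.569 -2.316
endloop
endfacet
facet normal -0.789 -0.169 0.591
outer loop
vertex -3.44 -1.808 -2.559
vertex -3.095 -2.569 -2.316
vertex -2.754 -1.145 -1.454
endloop
endfacet
facet normal -0.789 -0.168 0.590
outer loop
vertex -2.754 -1.145 -1.454
vertex -3.095 -2.569 -2.316
vertex -2.41 -1.906 -1.211
endloop
endfacet
facet normal 0.469 0.454 0.758
outer loop
vertex -2.754 -1.145 -1.454
vertex -2.41 -1.906 -1.211
vertex -1.987 -1.398 -1.777
endloop
endfacet
facet normal -0.470 -0.455 -0.756
outer loop
vertex -3.095 -2.569 -2.316
vertex -2.673 -2.062 -2.883
vertex -2.328 -2.823 -2.64
endloop
endfacet
facet normal -0.052 -0.842 0.537
outer loop
vertex -3.095 -2.569 -2.316
vertex -2.328 -2.823 -2.64
vertex -2.41 -1.906 -1.211
endloop
endfacet
facet normal -0.051 -0.842 0.537
outer loop
vertex -2.41 -1.906 -1.211
vertex -2.328 -2.823 -2.64
vertex -1.643 -2.159 -1.534
endloop
endfacet
facet normal 0.469 0.454 0.758
outer loop
vertex -2.41 -1.906 -1.211
vertex -1.643 -2.159 -1.534
vertex -1.987 -1.398 -1.777
endloop
endfacet
facet normal -0.469 -0.454 -0.757
outer loop
vertex -2.328 -2.823 -2.64
vertex -2.673 -2.062 -2.883
vertex -1.906 -2.315 -3.206
endloop
endfacet
facet normal 0.738 -0.673 -0.053
outer loop
vertex -2.328 -2.823 -2.64
vertex -1.906 -2.315 -3.206
vertex -1.643 -2.159 -1.534
endloop
endfacet
facet normal 0.737 -0.674 -0.053
outer loop
vertex -1.643 -2.159 -1.534
vertex -1.906 -2.315 -3.206
vertex -1.22 -1.652 -2.101
endloop
endfacet
facet normal 0.470 0.454 0.757
outer loop
vertex -1.643 -2.159 -1.534
vertex -1.22 -1.652 -2.101
vertex -1.987 -1.398 -1.777
endloop
endfacet
facet normal -0.751 0.157 0.642
outer loop
vertex -1.36 -3.117 3.729
vertex -1.988 -1.655 2.637
vertex -2.17 -4.011 2.999
endloop
endfacet
facet normal 0.326 -0.757 0.566
outer loop
vertex -1.052 -4.245 2.043
vertex -1.36 -3.117 3.729
vertex -2.17 -4.011 2.999
endloop
endfacet
facet normal -0.751 0.157 0.642
outer loop
vertex -2.17 -4.011 2.999
vertex -1.988 -1.655 2.637
vertex -2.799 -2.549 1.907
endloop
endfacet
facet normal -0.575 -0.634 -0.517
outer loop
vertex -2.799 -2.549 1.907
vertex -1.052 -4.245 2.043
vertex -2.17 -4.011 2.999
endloop
endfacet
facet normal 0.575 0.634 0.518
outer loop
vertex -1.36 -3.117 3.729
vertex -0.87 -1.889 1.681
vertex -1.988 -1.655 2.637
endloop
endfacet
facet normal 0.325 -0.757 0.566
outer loop
vertex -0.241 -3.351 2.773
vertex -1.36 -3.117 3.729
vertex -1.052 -4.245 2.043
endloop
endfacet
facet normal 0.575 0.634 0.518
outer loop
vertex -0.241 -3.351 2.773
vertex -0.87 -1.889 1.681
vertex -1.36 -3.117 3.729
endloop
endfacet
facet normal -0.325 0.757 -0.566
outer loop
vertex -1.988 -1.655 2.637
vertex -0.87 -1.889 1.681
vertex -2.799 -2.549 1.907
endloop
endfacet
facet normal -0.575 -0.634 -0.518
outer loop
vertex -1.68 -2.783 0.951
vertex -1.052 -4.245 2.043
vertex -2.799 -2.549 1.907
endloop
endfacet
facet normal -0.325 0.757 -0.566
outer loop
vertex -2.799 -2.549 1.907
vertex -0.87 -1.889 1.681
vertex -1.68 -2.783 0.951
endloop
endfacet
facet normal 0.751 -0.157 -0.642
outer loop
vertex -1.68 -2.783 0.951
vertex -0.241 -3.351 2.773
vertex -1.052 -4.245 2.043
endloop
endfacet
facet normal 0.751 -0.156 -0.642
outer loop
vertex -0.87 -1.889 1.681
vertex -0.241 -3.351 2.773
vertex -1.68 -2.783 0.951
endloop
endfacet

endsolid


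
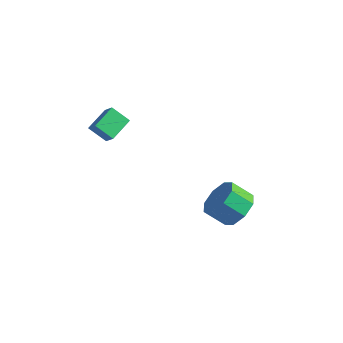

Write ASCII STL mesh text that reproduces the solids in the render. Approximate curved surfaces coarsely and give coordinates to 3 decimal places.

solid 
facet normal -0.708 -0.305 0.637
outer loop
vertex -1.015 -2.079 4.081
vertex -1.12 -0.887 4.535
vertex -1.59 -1.916 3.52
endloop
endfacet
facet normal 0.082 -0.931 -0.355
outer loop
vertex -0.84 -1.593 2.845
vertex -1.015 -2.079 4.081
vertex -1.59 -1.916 3.52
endloop
endfacet
facet normal -0.708 -0.305 0.637
outer loop
vertex -1.59 -1.916 3.52
vertex -1.12 -0.887 4.535
vertex -1.695 -0.724 3.974
endloop
endfacet
facet normal -0.702 0.199 -0.684
outer loop
vertex -1.695 -0.724 3.974
vertex -0.84 -1.593 2.845
vertex -1.59 -1.916 3.52
endloop
endfacet
facet normal 0.702 -0.199 0.684
outer loop
vertex -1.015 -2.079 4.081
vertex -0.37 -0.564 3.86
vertex -1.12 -0.887 4.535
endloop
endfacet
facet normal 0.082 -0.931 -0.355
outer loop
vertex -0.265 -1.756 3.406
vertex -1.015 -2.079 4.081
vertex -0.84 -1.593 2.845
endloop
endfacet
facet normal 0.702 -0.199 0.684
outer loop
vertex -0.265 -1.756 3.406
vertex -0.37 -0.564 3.86
vertex -1.015 -2.079 4.081
endloop
endfacet
facet normal -0.082 0.931 0.355
outer loop
vertex -1.12 -0.887 4.535
vertex -0.37 -0.564 3.86
vertex -1.695 -0.724 3.974
endloop
endfacet
facet normal -0.702 0.199 -0.684
outer loop
vertex -0.945 -0.401 3.299
vertex -0.84 -1.593 2.845
vertex -1.695 -0.724 3.974
endloop
endfacet
facet normal -0.082 0.931 0.355
outer loop
vertex -1.695 -0.724 3.974
vertex -0.37 -0.564 3.86
vertex -0.945 -0.401 3.299
endloop
endfacet
facet normal 0.708 0.305 -0.637
outer loop
vertex -0.945 -0.401 3.299
vertex -0.265 -1.756 3.406
vertex -0.84 -1.593 2.845
endloop
endfacet
facet normal 0.708 0.305 -0.637
outer loop
vertex -0.37 -0.564 3.86
vertex -0.265 -1.756 3.406
vertex -0.945 -0.401 3.299
endloop
endfacet
facet normal 0.624 0.432 -0.651
outer loop
vertex 4.145 2.529 -1.382
vertex 3.456 2.405 -2.124
vertex 3.659 3.137 -1.444
endloop
endfacet
facet normal 0.473 0.455 0.755
outer loop
vertex 4.145 2.529 -1.382
vertex 3.659 3.137 -1.444
vertex 3.353 1.98 -0.555
endloop
endfacet
facet normal 0.474 0.454 0.754
outer loop
vertex 3.353 1.98 -0.555
vertex 3.659 3.137 -1.444
vertex 2.867 2.588 -0.616
endloop
endfacet
facet normal -0.623 -0.432 0.652
outer loop
vertex 3.353 1.98 -0.555
vertex 2.867 2.588 -0.616
vertex 2.664 1.855 -1.296
endloop
endfacet
facet normal 0.623 0.432 -0.652
outer loop
vertex 3.659 3.137 -1.444
vertex 3.456 2.405 -2.124
vertex 3.054 3.316 -1.904
endloop
endfacet
facet normal -0.105 0.872 0.478
outer loop
vertex 3.659 3.137 -1.444
vertex 3.054 3.316 -1.904
vertex 2.867 2.588 -0.616
endloop
endfacet
facet normal -0.105 0.872 0.478
outer loop
vertex 2.867 2.588 -0.616
vertex 3.054 3.316 -1.904
vertex 2.262 2.767 -1.076
endloop
endfacet
facet normal -0.623 -0.432 0.652
outer loop
vertex 2.867 2.588 -0.616
vertex 2.262 2.767 -1.076
vertex 2.664 1.855 -1.296
endloop
endfacet
facet normal 0.622 0.432 -0.653
outer loop
vertex 3.054 3.316 -1.904
vertex 3.456 2.405 -2.124
vertex 2.684 2.961 -2.492
endloop
endfacet
facet normal -0.622 0.779 -0.079
outer loop
vertex 3.054 3.316 -1.904
vertex 2.684 2.961 -2.492
vertex 2.262 2.767 -1.076
endloop
endfacet
facet normal -0.623 0.778 -0.079
outer loop
vertex 2.262 2.767 -1.076
vertex 2.684 2.961 -2.492
vertex 1.893 2.412 -1.665
endloop
endfacet
facet normal -0.624 -0.432 0.651
outer loop
vertex 2.262 2.767 -1.076
vertex 1.893 2.412 -1.665
vertex 2.664 1.855 -1.296
endloop
endfacet
facet normal 0.623 0.433 -0.652
outer loop
vertex 2.684 2.961 -2.492
vertex 3.456 2.405 -2.124
vertex 2.767 2.28 -2.865
endloop
endfacet
facet normal -0.775 0.228 -0.589
outer loop
vertex 2.684 2.961 -2.492
vertex 2.767 2.28 -2.865
vertex 1.893 2.412 -1.665
endloop
endfacet
facet normal -0.775 0.230 -0.589
outer loop
vertex 1.893 2.412 -1.665
vertex 2.767 2.28 -2.865
vertex 1.975 1.731 -2.038
endloop
endfacet
facet normal -0.624 -0.432 0.651
outer loop
vertex 1.893 2.412 -1.665
vertex 1.975 1.731 -2.038
vertex 2.664 1.855 -1.296
endloop
endfacet
facet normal 0.623 0.432 -0.652
outer loop
vertex 2.767 2.28 -2.865
vertex 3.456 2.405 -2.124
vertex 3.253 1.672 -2.804
endloop
endfacet
facet normal -0.473 -0.454 -0.755
outer loop
vertex 2.767 2.28 -2.865
vertex 3.253 1.672 -2.804
vertex 1.975 1.731 -2.038
endloop
endfacet
facet normal -0.473 -0.455 -0.754
outer loop
vertex 1.975 1.731 -2.038
vertex 3.253 1.672 -2.804
vertex 2.461 1.123 -1.976
endloop
endfacet
facet normal -0.624 -0.432 0.651
outer loop
vertex 1.975 1.731 -2.038
vertex 2.461 1.123 -1.976
vertex 2.664 1.855 -1.296
endloop
endfacet
facet normal 0.623 0.432 -0.652
outer loop
vertex 3.253 1.672 -2.804
vertex 3.456 2.405 -2.124
vertex 3.858 1.493 -2.344
endloop
endfacet
facet normal 0.105 -0.872 -0.478
outer loop
vertex 3.253 1.672 -2.804
vertex 3.858 1.493 -2.344
vertex 2.461 1.123 -1.976
endloop
endfacet
facet normal 0.105 -0.872 -0.478
outer loop
vertex 2.461 1.123 -1.976
vertex 3.858 1.493 -2.344
vertex 3.066 0.944 -1.516
endloop
endfacet
facet normal -0.623 -0.432 0.652
outer loop
vertex 2.461 1.123 -1.976
vertex 3.066 0.944 -1.516
vertex 2.664 1.855 -1.296
endloop
endfacet
facet normal 0.624 0.432 -0.651
outer loop
vertex 3.858 1.493 -2.344
vertex 3.456 2.405 -2.124
vertex 4.227 1.848 -1.755
endloop
endfacet
facet normal 0.623 -0.779 0.079
outer loop
vertex 3.858 1.493 -2.344
vertex 4.227 1.848 -1.755
vertex 3.066 0.944 -1.516
endloop
endfacet
facet normal 0.622 -0.779 0.078
outer loop
vertex 3.066 0.944 -1.516
vertex 4.227 1.848 -1.755
vertex 3.436 1.299 -0.928
endloop
endfacet
facet normal -0.622 -0.432 0.653
outer loop
vertex 3.066 0.944 -1.516
vertex 3.436 1.299 -0.928
vertex 2.664 1.855 -1.296
endloop
endfacet
facet normal 0.624 0.432 -0.651
outer loop
vertex 4.227 1.848 -1.755
vertex 3.456 2.405 -2.124
vertex 4.145 2.529 -1.382
endloop
endfacet
facet normal 0.775 -0.229 0.589
outer loop
vertex 4.227 1.848 -1.755
vertex 4.145 2.529 -1.382
vertex 3.436 1.299 -0.928
endloop
endfacet
facet normal 0.774 -0.229 0.590
outer loop
vertex 3.436 1.299 -0.928
vertex 4.145 2.529 -1.382
vertex 3.353 1.98 -0.555
endloop
endfacet
facet normal -0.623 -0.433 0.652
outer loop
vertex 3.436 1.299 -0.928
vertex 3.353 1.98 -0.555
vertex 2.664 1.855 -1.296
endloop
endfacet

endsolid


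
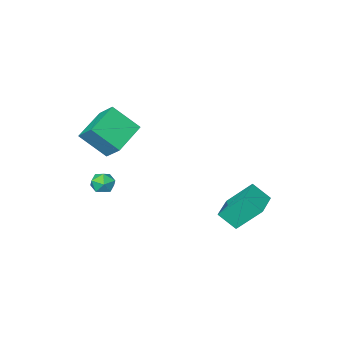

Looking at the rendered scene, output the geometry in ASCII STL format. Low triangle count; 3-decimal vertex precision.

solid 
facet normal -0.849 -0.398 0.346
outer loop
vertex 0.687 -2.915 2.924
vertex 0.571 -1.94 3.76
vertex -0.265 -1.964 1.683
endloop
endfacet
facet normal 0.090 -0.756 -0.648
outer loop
vertex 1.409 -1.18 1.0
vertex 0.687 -2.915 2.924
vertex -0.265 -1.964 1.683
endloop
endfacet
facet normal -0.850 -0.397 0.347
outer loop
vertex -0.265 -1.964 1.683
vertex 0.571 -1.94 3.76
vertex -0.38 -0.989 2.519
endloop
endfacet
facet normal -0.520 0.520 -0.678
outer loop
vertex -0.38 -0.989 2.519
vertex 1.409 -1.18 1.0
vertex -0.265 -1.964 1.683
endloop
endfacet
facet normal 0.520 -0.520 0.678
outer loop
vertex 0.687 -2.915 2.924
vertex 2.245 -1.156 3.077
vertex 0.571 -1.94 3.76
endloop
endfacet
facet normal 0.090 -0.756 -0.648
outer loop
vertex 2.36 -2.131 2.241
vertex 0.687 -2.915 2.924
vertex 1.409 -1.18 1.0
endloop
endfacet
facet normal 0.520 -0.520 0.678
outer loop
vertex 2.36 -2.131 2.241
vertex 2.245 -1.156 3.077
vertex 0.687 -2.915 2.924
endloop
endfacet
facet normal -0.090 0.756 0.648
outer loop
vertex 0.571 -1.94 3.76
vertex 2.245 -1.156 3.077
vertex -0.38 -0.989 2.519
endloop
endfacet
facet normal -0.520 0.519 -0.678
outer loop
vertex 1.293 -0.205 1.836
vertex 1.409 -1.18 1.0
vertex -0.38 -0.989 2.519
endloop
endfacet
facet normal -0.090 0.756 0.648
outer loop
vertex -0.38 -0.989 2.519
vertex 2.245 -1.156 3.077
vertex 1.293 -0.205 1.836
endloop
endfacet
facet normal 0.850 0.398 -0.346
outer loop
vertex 1.293 -0.205 1.836
vertex 2.36 -2.131 2.241
vertex 1.409 -1.18 1.0
endloop
endfacet
facet normal 0.849 0.398 -0.347
outer loop
vertex 2.245 -1.156 3.077
vertex 2.36 -2.131 2.241
vertex 1.293 -0.205 1.836
endloop
endfacet
facet normal -0.677 0.685 -0.269
outer loop
vertex 0.993 -1.56 -1.78
vertex 0.485 -2.046 -1.738
vertex 0.65 -1.66 -1.172
endloop
endfacet
facet normal -0.137 0.987 0.085
outer loop
vertex 0.993 -1.56 -1.78
vertex 0.65 -1.66 -1.172
vertex 1.348 -1.563 -1.172
endloop
endfacet
facet normal 0.466 0.843 -0.268
outer loop
vertex 0.993 -1.56 -1.78
vertex 1.348 -1.563 -1.172
vertex 1.614 -1.89 -1.737
endloop
endfacet
facet normal 0.298 0.451 -0.841
outer loop
vertex 0.993 -1.56 -1.78
vertex 1.614 -1.89 -1.737
vertex 1.08 -2.188 -2.086
endloop
endfacet
facet normal -0.408 0.354 -0.842
outer loop
vertex 0.993 -1.56 -1.78
vertex 1.08 -2.188 -2.086
vertex 0.485 -2.046 -1.738
endloop
endfacet
facet normal -0.094 0.678 0.729
outer loop
vertex 1.348 -1.563 -1.172
vertex 0.65 -1.66 -1.172
vertex 1.06 -2.052 -0.754
endloop
endfacet
facet normal -0.970 0.190 0.153
outer loop
vertex 0.65 -1.66 -1.172
vertex 0.485 -2.046 -1.738
vertex 0.526 -2.35 -1.103
endloop
endfacet
facet normal -0.534 -0.345 -0.772
outer loop
vertex 0.485 -2.046 -1.738
vertex 1.08 -2.188 -2.086
vertex 0.792 -2.677 -1.668
endloop
endfacet
facet normal 0.608 -0.186 -0.772
outer loop
vertex 1.08 -2.188 -2.086
vertex 1.614 -1.89 -1.737
vertex 1.49 -2.58 -1.668
endloop
endfacet
facet normal 0.881 0.446 0.157
outer loop
vertex 1.614 -1.89 -1.737
vertex 1.348 -1.563 -1.172
vertex 1.655 -2.194 -1.102
endloop
endfacet
facet normal -0.298 -0.451 0.841
outer loop
vertex 1.147 -2.68 -1.06
vertex 1.06 -2.052 -0.754
vertex 0.526 -2.35 -1.103
endloop
endfacet
facet normal -0.466 -0.843 0.268
outer loop
vertex 1.147 -2.68 -1.06
vertex 0.526 -2.35 -1.103
vertex 0.792 -2.677 -1.668
endloop
endfacet
facet normal 0.137 -0.987 -0.085
outer loop
vertex 1.147 -2.68 -1.06
vertex 0.792 -2.677 -1.668
vertex 1.49 -2.58 -1.668
endloop
endfacet
facet normal 0.677 -0.685 0.269
outer loop
vertex 1.147 -2.68 -1.06
vertex 1.49 -2.58 -1.668
vertex 1.655 -2.194 -1.102
endloop
endfacet
facet normal 0.408 -0.354 0.842
outer loop
vertex 1.147 -2.68 -1.06
vertex 1.655 -2.194 -1.102
vertex 1.06 -2.052 -0.754
endloop
endfacet
facet normal -0.608 0.186 0.772
outer loop
vertex 0.526 -2.35 -1.103
vertex 1.06 -2.052 -0.754
vertex 0.65 -1.66 -1.172
endloop
endfacet
facet normal -0.881 -0.446 -0.157
outer loop
vertex 0.792 -2.677 -1.668
vertex 0.526 -2.35 -1.103
vertex 0.485 -2.046 -1.738
endloop
endfacet
facet normal 0.094 -0.678 -0.729
outer loop
vertex 1.49 -2.58 -1.668
vertex 0.792 -2.677 -1.668
vertex 1.08 -2.188 -2.086
endloop
endfacet
facet normal 0.970 -0.190 -0.153
outer loop
vertex 1.655 -2.194 -1.102
vertex 1.49 -2.58 -1.668
vertex 1.614 -1.89 -1.737
endloop
endfacet
facet normal 0.534 0.345 0.772
outer loop
vertex 1.06 -2.052 -0.754
vertex 1.655 -2.194 -1.102
vertex 1.348 -1.563 -1.172
endloop
endfacet
facet normal -0.462 0.581 -0.670
outer loop
vertex -4.465 3.917 -1.299
vertex -3.224 4.957 -1.252
vertex -3.635 2.987 -2.679
endloop
endfacet
facet normal -0.767 -0.642 -0.029
outer loop
vertex -3.076 2.283 -1.868
vertex -4.465 3.917 -1.299
vertex -3.635 2.987 -2.679
endloop
endfacet
facet normal -0.462 0.582 -0.670
outer loop
vertex -3.635 2.987 -2.679
vertex -3.224 4.957 -1.252
vertex -2.393 4.027 -2.632
endloop
endfacet
facet normal 0.447 -0.500 -0.742
outer loop
vertex -2.393 4.027 -2.632
vertex -3.076 2.283 -1.868
vertex -3.635 2.987 -2.679
endloop
endfacet
facet normal -0.447 0.500 0.742
outer loop
vertex -4.465 3.917 -1.299
vertex -2.665 4.253 -0.441
vertex -3.224 4.957 -1.252
endloop
endfacet
facet normal -0.767 -0.641 -0.029
outer loop
vertex -3.907 3.213 -0.488
vertex -4.465 3.917 -1.299
vertex -3.076 2.283 -1.868
endloop
endfacet
facet normal -0.447 0.500 0.742
outer loop
vertex -3.907 3.213 -0.488
vertex -2.665 4.253 -0.441
vertex -4.465 3.917 -1.299
endloop
endfacet
facet normal 0.766 0.642 0.029
outer loop
vertex -3.224 4.957 -1.252
vertex -2.665 4.253 -0.441
vertex -2.393 4.027 -2.632
endloop
endfacet
facet normal 0.447 -0.500 -0.742
outer loop
vertex -1.835 3.323 -1.821
vertex -3.076 2.283 -1.868
vertex -2.393 4.027 -2.632
endloop
endfacet
facet normal 0.767 0.641 0.029
outer loop
vertex -2.393 4.027 -2.632
vertex -2.665 4.253 -0.441
vertex -1.835 3.323 -1.821
endloop
endfacet
facet normal 0.462 -0.581 0.670
outer loop
vertex -1.835 3.323 -1.821
vertex -3.907 3.213 -0.488
vertex -3.076 2.283 -1.868
endloop
endfacet
facet normal 0.462 -0.582 0.670
outer loop
vertex -2.665 4.253 -0.441
vertex -3.907 3.213 -0.488
vertex -1.835 3.323 -1.821
endloop
endfacet

endsolid


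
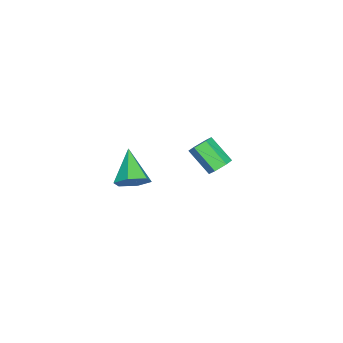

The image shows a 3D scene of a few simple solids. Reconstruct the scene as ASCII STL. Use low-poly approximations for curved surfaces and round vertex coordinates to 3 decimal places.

solid 
facet normal 0.673 0.407 -0.618
outer loop
vertex 3.498 0.752 1.52
vertex 2.88 0.721 0.826
vertex 2.928 1.472 1.373
endloop
endfacet
facet normal 0.135 0.300 0.944
outer loop
vertex 3.498 0.752 1.52
vertex 2.928 1.472 1.373
vertex 1.52 -0.101 2.074
endloop
endfacet
facet normal 0.672 0.407 -0.618
outer loop
vertex 2.928 1.472 1.373
vertex 2.88 0.721 0.826
vertex 2.309 1.441 0.68
endloop
endfacet
facet normal -0.550 0.697 0.460
outer loop
vertex 2.928 1.472 1.373
vertex 2.309 1.441 0.68
vertex 1.52 -0.101 2.074
endloop
endfacet
facet normal 0.672 0.408 -0.617
outer loop
vertex 2.309 1.441 0.68
vertex 2.88 0.721 0.826
vertex 2.261 0.691 0.132
endloop
endfacet
facet normal -0.935 0.247 -0.256
outer loop
vertex 2.309 1.441 0.68
vertex 2.261 0.691 0.132
vertex 1.52 -0.101 2.074
endloop
endfacet
facet normal 0.673 0.407 -0.618
outer loop
vertex 2.261 0.691 0.132
vertex 2.88 0.721 0.826
vertex 2.831 -0.029 0.279
endloop
endfacet
facet normal -0.634 -0.601 -0.487
outer loop
vertex 2.261 0.691 0.132
vertex 2.831 -0.029 0.279
vertex 1.52 -0.101 2.074
endloop
endfacet
facet normal 0.673 0.407 -0.618
outer loop
vertex 2.831 -0.029 0.279
vertex 2.88 0.721 0.826
vertex 3.45 0.001 0.973
endloop
endfacet
facet normal 0.051 -0.999 -0.003
outer loop
vertex 2.831 -0.029 0.279
vertex 3.45 0.001 0.973
vertex 1.52 -0.101 2.074
endloop
endfacet
facet normal 0.673 0.407 -0.618
outer loop
vertex 3.45 0.001 0.973
vertex 2.88 0.721 0.826
vertex 3.498 0.752 1.52
endloop
endfacet
facet normal 0.436 -0.548 0.714
outer loop
vertex 3.45 0.001 0.973
vertex 3.498 0.752 1.52
vertex 1.52 -0.101 2.074
endloop
endfacet
facet normal 0.195 0.719 -0.667
outer loop
vertex -3.18 2.149 -2.459
vertex -3.619 2.588 -2.114
vertex -2.931 2.564 -1.939
endloop
endfacet
facet normal 0.916 -0.377 -0.138
outer loop
vertex -3.18 2.149 -2.459
vertex -2.931 2.564 -1.939
vertex -3.522 0.892 -1.29
endloop
endfacet
facet normal 0.916 -0.377 -0.137
outer loop
vertex -3.522 0.892 -1.29
vertex -2.931 2.564 -1.939
vertex -3.273 1.308 -0.77
endloop
endfacet
facet normal -0.196 -0.718 0.668
outer loop
vertex -3.522 0.892 -1.29
vertex -3.273 1.308 -0.77
vertex -3.961 1.332 -0.946
endloop
endfacet
facet normal 0.195 0.717 -0.669
outer loop
vertex -2.931 2.564 -1.939
vertex -3.619 2.588 -2.114
vertex -3.37 3.004 -1.595
endloop
endfacet
facet normal 0.761 0.318 0.565
outer loop
vertex -2.931 2.564 -1.939
vertex -3.37 3.004 -1.595
vertex -3.273 1.308 -0.77
endloop
endfacet
facet normal 0.761 0.318 0.565
outer loop
vertex -3.273 1.308 -0.77
vertex -3.37 3.004 -1.595
vertex -3.712 1.747 -0.426
endloop
endfacet
facet normal -0.196 -0.719 0.667
outer loop
vertex -3.273 1.308 -0.77
vertex -3.712 1.747 -0.426
vertex -3.961 1.332 -0.946
endloop
endfacet
facet normal 0.195 0.717 -0.669
outer loop
vertex -3.37 3.004 -1.595
vertex -3.619 2.588 -2.114
vertex -4.058 3.028 -1.77
endloop
endfacet
facet normal -0.154 0.695 0.702
outer loop
vertex -3.37 3.004 -1.595
vertex -4.058 3.028 -1.77
vertex -3.712 1.747 -0.426
endloop
endfacet
facet normal -0.154 0.695 0.702
outer loop
vertex -3.712 1.747 -0.426
vertex -4.058 3.028 -1.77
vertex -4.4 1.771 -0.601
endloop
endfacet
facet normal -0.195 -0.719 0.667
outer loop
vertex -3.712 1.747 -0.426
vertex -4.4 1.771 -0.601
vertex -3.961 1.332 -0.946
endloop
endfacet
facet normal 0.196 0.718 -0.668
outer loop
vertex -4.058 3.028 -1.77
vertex -3.619 2.588 -2.114
vertex -4.307 2.612 -2.29
endloop
endfacet
facet normal -0.916 0.377 0.137
outer loop
vertex -4.058 3.028 -1.77
vertex -4.307 2.612 -2.29
vertex -4.4 1.771 -0.601
endloop
endfacet
facet normal -0.916 0.377 0.137
outer loop
vertex -4.4 1.771 -0.601
vertex -4.307 2.612 -2.29
vertex -4.649 1.356 -1.121
endloop
endfacet
facet normal -0.195 -0.719 0.667
outer loop
vertex -4.4 1.771 -0.601
vertex -4.649 1.356 -1.121
vertex -3.961 1.332 -0.946
endloop
endfacet
facet normal 0.196 0.719 -0.667
outer loop
vertex -4.307 2.612 -2.29
vertex -3.619 2.588 -2.114
vertex -3.868 2.173 -2.634
endloop
endfacet
facet normal -0.761 -0.319 -0.565
outer loop
vertex -4.307 2.612 -2.29
vertex -3.868 2.173 -2.634
vertex -4.649 1.356 -1.121
endloop
endfacet
facet normal -0.761 -0.318 -0.565
outer loop
vertex -4.649 1.356 -1.121
vertex -3.868 2.173 -2.634
vertex -4.21 0.916 -1.465
endloop
endfacet
facet normal -0.195 -0.717 0.669
outer loop
vertex -4.649 1.356 -1.121
vertex -4.21 0.916 -1.465
vertex -3.961 1.332 -0.946
endloop
endfacet
facet normal 0.195 0.719 -0.667
outer loop
vertex -3.868 2.173 -2.634
vertex -3.619 2.588 -2.114
vertex -3.18 2.149 -2.459
endloop
endfacet
facet normal 0.154 -0.695 -0.702
outer loop
vertex -3.868 2.173 -2.634
vertex -3.18 2.149 -2.459
vertex -4.21 0.916 -1.465
endloop
endfacet
facet normal 0.154 -0.695 -0.702
outer loop
vertex -4.21 0.916 -1.465
vertex -3.18 2.149 -2.459
vertex -3.522 0.892 -1.29
endloop
endfacet
facet normal -0.195 -0.717 0.669
outer loop
vertex -4.21 0.916 -1.465
vertex -3.522 0.892 -1.29
vertex -3.961 1.332 -0.946
endloop
endfacet

endsolid


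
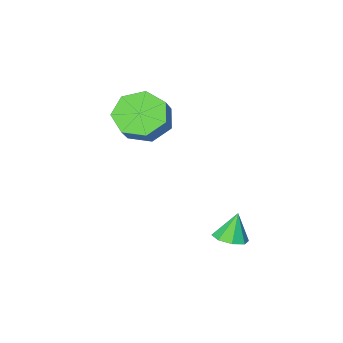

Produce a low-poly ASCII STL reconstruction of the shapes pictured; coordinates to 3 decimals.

solid 
facet normal -0.554 -0.467 -0.690
outer loop
vertex 1.57 -1.915 3.051
vertex 0.797 -1.203 3.19
vertex 1.612 -1.17 2.513
endloop
endfacet
facet normal 0.831 -0.356 -0.427
outer loop
vertex 1.57 -1.915 3.051
vertex 1.612 -1.17 2.513
vertex 2.196 -1.388 3.83
endloop
endfacet
facet normal 0.831 -0.355 -0.427
outer loop
vertex 2.196 -1.388 3.83
vertex 1.612 -1.17 2.513
vertex 2.238 -0.643 3.293
endloop
endfacet
facet normal 0.554 0.466 0.690
outer loop
vertex 2.196 -1.388 3.83
vertex 2.238 -0.643 3.293
vertex 1.423 -0.677 3.97
endloop
endfacet
facet normal -0.554 -0.466 -0.690
outer loop
vertex 1.612 -1.17 2.513
vertex 0.797 -1.203 3.19
vertex 1.04 -0.45 2.486
endloop
endfacet
facet normal 0.554 0.413 -0.723
outer loop
vertex 1.612 -1.17 2.513
vertex 1.04 -0.45 2.486
vertex 2.238 -0.643 3.293
endloop
endfacet
facet normal 0.554 0.412 -0.724
outer loop
vertex 2.238 -0.643 3.293
vertex 1.04 -0.45 2.486
vertex 1.666 0.077 3.265
endloop
endfacet
facet normal 0.554 0.467 0.690
outer loop
vertex 2.238 -0.643 3.293
vertex 1.666 0.077 3.265
vertex 1.423 -0.677 3.97
endloop
endfacet
facet normal -0.554 -0.466 -0.690
outer loop
vertex 1.04 -0.45 2.486
vertex 0.797 -1.203 3.19
vertex 0.285 -0.297 2.989
endloop
endfacet
facet normal -0.140 0.869 -0.475
outer loop
vertex 1.04 -0.45 2.486
vertex 0.285 -0.297 2.989
vertex 1.666 0.077 3.265
endloop
endfacet
facet normal -0.140 0.869 -0.475
outer loop
vertex 1.666 0.077 3.265
vertex 0.285 -0.297 2.989
vertex 0.911 0.23 3.768
endloop
endfacet
facet normal 0.554 0.466 0.690
outer loop
vertex 1.666 0.077 3.265
vertex 0.911 0.23 3.768
vertex 1.423 -0.677 3.97
endloop
endfacet
facet normal -0.554 -0.466 -0.690
outer loop
vertex 0.285 -0.297 2.989
vertex 0.797 -1.203 3.19
vertex -0.084 -0.827 3.643
endloop
endfacet
facet normal -0.730 0.671 0.132
outer loop
vertex 0.285 -0.297 2.989
vertex -0.084 -0.827 3.643
vertex 0.911 0.23 3.768
endloop
endfacet
facet normal -0.730 0.671 0.131
outer loop
vertex 0.911 0.23 3.768
vertex -0.084 -0.827 3.643
vertex 0.541 -0.3 4.423
endloop
endfacet
facet normal 0.554 0.466 0.690
outer loop
vertex 0.911 0.23 3.768
vertex 0.541 -0.3 4.423
vertex 1.423 -0.677 3.97
endloop
endfacet
facet normal -0.554 -0.467 -0.690
outer loop
vertex -0.084 -0.827 3.643
vertex 0.797 -1.203 3.19
vertex 0.21 -1.64 3.957
endloop
endfacet
facet normal -0.769 -0.032 0.638
outer loop
vertex -0.084 -0.827 3.643
vertex 0.21 -1.64 3.957
vertex 0.541 -0.3 4.423
endloop
endfacet
facet normal -0.768 -0.033 0.639
outer loop
vertex 0.541 -0.3 4.423
vertex 0.21 -1.64 3.957
vertex 0.836 -1.114 4.736
endloop
endfacet
facet normal 0.554 0.466 0.690
outer loop
vertex 0.541 -0.3 4.423
vertex 0.836 -1.114 4.736
vertex 1.423 -0.677 3.97
endloop
endfacet
facet normal -0.554 -0.466 -0.690
outer loop
vertex 0.21 -1.64 3.957
vertex 0.797 -1.203 3.19
vertex 0.946 -2.125 3.693
endloop
endfacet
facet normal -0.230 -0.711 0.665
outer loop
vertex 0.21 -1.64 3.957
vertex 0.946 -2.125 3.693
vertex 0.836 -1.114 4.736
endloop
endfacet
facet normal -0.230 -0.711 0.665
outer loop
vertex 0.836 -1.114 4.736
vertex 0.946 -2.125 3.693
vertex 1.572 -1.598 4.473
endloop
endfacet
facet normal 0.553 0.466 0.690
outer loop
vertex 0.836 -1.114 4.736
vertex 1.572 -1.598 4.473
vertex 1.423 -0.677 3.97
endloop
endfacet
facet normal -0.553 -0.466 -0.690
outer loop
vertex 0.946 -2.125 3.693
vertex 0.797 -1.203 3.19
vertex 1.57 -1.915 3.051
endloop
endfacet
facet normal 0.483 -0.855 0.190
outer loop
vertex 0.946 -2.125 3.693
vertex 1.57 -1.915 3.051
vertex 1.572 -1.598 4.473
endloop
endfacet
facet normal 0.483 -0.855 0.190
outer loop
vertex 1.572 -1.598 4.473
vertex 1.57 -1.915 3.051
vertex 2.196 -1.388 3.83
endloop
endfacet
facet normal 0.554 0.466 0.690
outer loop
vertex 1.572 -1.598 4.473
vertex 2.196 -1.388 3.83
vertex 1.423 -0.677 3.97
endloop
endfacet
facet normal 0.309 0.032 -0.950
outer loop
vertex 0.608 3.744 -0.871
vertex 0.254 3.179 -1.005
vertex 0.121 3.846 -1.026
endloop
endfacet
facet normal 0.012 0.852 0.524
outer loop
vertex 0.608 3.744 -0.871
vertex 0.121 3.846 -1.026
vertex -0.114 3.141 0.125
endloop
endfacet
facet normal 0.310 0.032 -0.950
outer loop
vertex 0.121 3.846 -1.026
vertex 0.254 3.179 -1.005
vertex -0.287 3.557 -1.169
endloop
endfacet
facet normal -0.620 0.719 0.314
outer loop
vertex 0.121 3.846 -1.026
vertex -0.287 3.557 -1.169
vertex -0.114 3.141 0.125
endloop
endfacet
facet normal 0.310 0.032 -0.950
outer loop
vertex -0.287 3.557 -1.169
vertex 0.254 3.179 -1.005
vertex -0.378 3.047 -1.216
endloop
endfacet
facet normal -0.971 0.157 0.180
outer loop
vertex -0.287 3.557 -1.169
vertex -0.378 3.047 -1.216
vertex -0.114 3.141 0.125
endloop
endfacet
facet normal 0.310 0.033 -0.950
outer loop
vertex -0.378 3.047 -1.216
vertex 0.254 3.179 -1.005
vertex -0.099 2.614 -1.14
endloop
endfacet
facet normal -0.839 -0.505 0.201
outer loop
vertex -0.378 3.047 -1.216
vertex -0.099 2.614 -1.14
vertex -0.114 3.141 0.125
endloop
endfacet
facet normal 0.310 0.033 -0.950
outer loop
vertex -0.099 2.614 -1.14
vertex 0.254 3.179 -1.005
vertex 0.387 2.513 -0.985
endloop
endfacet
facet normal -0.299 -0.882 0.364
outer loop
vertex -0.099 2.614 -1.14
vertex 0.387 2.513 -0.985
vertex -0.114 3.141 0.125
endloop
endfacet
facet normal 0.309 0.033 -0.951
outer loop
vertex 0.387 2.513 -0.985
vertex 0.254 3.179 -1.005
vertex 0.796 2.802 -0.842
endloop
endfacet
facet normal 0.330 -0.750 0.573
outer loop
vertex 0.387 2.513 -0.985
vertex 0.796 2.802 -0.842
vertex -0.114 3.141 0.125
endloop
endfacet
facet normal 0.309 0.033 -0.951
outer loop
vertex 0.796 2.802 -0.842
vertex 0.254 3.179 -1.005
vertex 0.887 3.312 -0.795
endloop
endfacet
facet normal 0.682 -0.187 0.707
outer loop
vertex 0.796 2.802 -0.842
vertex 0.887 3.312 -0.795
vertex -0.114 3.141 0.125
endloop
endfacet
facet normal 0.309 0.032 -0.951
outer loop
vertex 0.887 3.312 -0.795
vertex 0.254 3.179 -1.005
vertex 0.608 3.744 -0.871
endloop
endfacet
facet normal 0.550 0.476 0.687
outer loop
vertex 0.887 3.312 -0.795
vertex 0.608 3.744 -0.871
vertex -0.114 3.141 0.125
endloop
endfacet

endsolid


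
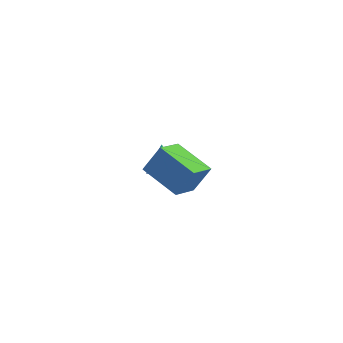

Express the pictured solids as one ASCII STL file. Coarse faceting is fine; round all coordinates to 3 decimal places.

solid 
facet normal -0.819 0.438 0.371
outer loop
vertex -2.514 -2.138 3.042
vertex -2.098 -1.019 2.641
vertex -3.152 -2.326 1.856
endloop
endfacet
facet normal -0.330 -0.889 0.318
outer loop
vertex -1.662 -3.121 1.179
vertex -2.514 -2.138 3.042
vertex -3.152 -2.326 1.856
endloop
endfacet
facet normal -0.819 0.437 0.372
outer loop
vertex -3.152 -2.326 1.856
vertex -2.098 -1.019 2.641
vertex -2.737 -1.206 1.455
endloop
endfacet
facet normal -0.470 -0.138 -0.872
outer loop
vertex -2.737 -1.206 1.455
vertex -1.662 -3.121 1.179
vertex -3.152 -2.326 1.856
endloop
endfacet
facet normal 0.470 0.138 0.872
outer loop
vertex -2.514 -2.138 3.042
vertex -0.608 -1.814 1.964
vertex -2.098 -1.019 2.641
endloop
endfacet
facet normal -0.330 -0.889 0.318
outer loop
vertex -1.023 -2.934 2.365
vertex -2.514 -2.138 3.042
vertex -1.662 -3.121 1.179
endloop
endfacet
facet normal 0.470 0.138 0.872
outer loop
vertex -1.023 -2.934 2.365
vertex -0.608 -1.814 1.964
vertex -2.514 -2.138 3.042
endloop
endfacet
facet normal 0.330 0.889 -0.318
outer loop
vertex -2.098 -1.019 2.641
vertex -0.608 -1.814 1.964
vertex -2.737 -1.206 1.455
endloop
endfacet
facet normal -0.470 -0.138 -0.872
outer loop
vertex -1.246 -2.002 0.778
vertex -1.662 -3.121 1.179
vertex -2.737 -1.206 1.455
endloop
endfacet
facet normal 0.330 0.889 -0.318
outer loop
vertex -2.737 -1.206 1.455
vertex -0.608 -1.814 1.964
vertex -1.246 -2.002 0.778
endloop
endfacet
facet normal 0.819 -0.438 -0.372
outer loop
vertex -1.246 -2.002 0.778
vertex -1.023 -2.934 2.365
vertex -1.662 -3.121 1.179
endloop
endfacet
facet normal 0.819 -0.437 -0.372
outer loop
vertex -0.608 -1.814 1.964
vertex -1.023 -2.934 2.365
vertex -1.246 -2.002 0.778
endloop
endfacet
facet normal 0.221 -0.556 -0.801
outer loop
vertex -2.852 2.759 -1.409
vertex -3.593 2.666 -1.549
vertex -3.22 3.254 -1.854
endloop
endfacet
facet normal 0.675 0.703 0.224
outer loop
vertex -2.852 2.759 -1.409
vertex -3.22 3.254 -1.854
vertex -3.907 3.454 -0.411
endloop
endfacet
facet normal 0.221 -0.556 -0.801
outer loop
vertex -3.22 3.254 -1.854
vertex -3.593 2.666 -1.549
vertex -3.961 3.16 -1.993
endloop
endfacet
facet normal -0.091 0.980 -0.179
outer loop
vertex -3.22 3.254 -1.854
vertex -3.961 3.16 -1.993
vertex -3.907 3.454 -0.411
endloop
endfacet
facet normal 0.221 -0.556 -0.801
outer loop
vertex -3.961 3.16 -1.993
vertex -3.593 2.666 -1.549
vertex -4.334 2.573 -1.689
endloop
endfacet
facet normal -0.857 0.511 -0.066
outer loop
vertex -3.961 3.16 -1.993
vertex -4.334 2.573 -1.689
vertex -3.907 3.454 -0.411
endloop
endfacet
facet normal 0.221 -0.555 -0.802
outer loop
vertex -4.334 2.573 -1.689
vertex -3.593 2.666 -1.549
vertex -3.966 2.078 -1.245
endloop
endfacet
facet normal -0.861 -0.236 0.450
outer loop
vertex -4.334 2.573 -1.689
vertex -3.966 2.078 -1.245
vertex -3.907 3.454 -0.411
endloop
endfacet
facet normal 0.221 -0.555 -0.802
outer loop
vertex -3.966 2.078 -1.245
vertex -3.593 2.666 -1.549
vertex -3.225 2.171 -1.105
endloop
endfacet
facet normal -0.097 -0.513 0.853
outer loop
vertex -3.966 2.078 -1.245
vertex -3.225 2.171 -1.105
vertex -3.907 3.454 -0.411
endloop
endfacet
facet normal 0.221 -0.555 -0.802
outer loop
vertex -3.225 2.171 -1.105
vertex -3.593 2.666 -1.549
vertex -2.852 2.759 -1.409
endloop
endfacet
facet normal 0.671 -0.043 0.740
outer loop
vertex -3.225 2.171 -1.105
vertex -2.852 2.759 -1.409
vertex -3.907 3.454 -0.411
endloop
endfacet

endsolid


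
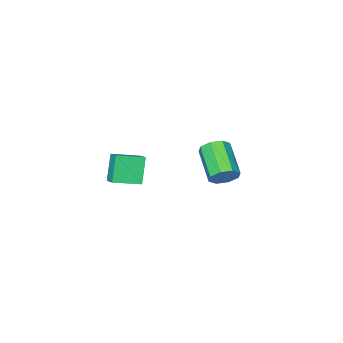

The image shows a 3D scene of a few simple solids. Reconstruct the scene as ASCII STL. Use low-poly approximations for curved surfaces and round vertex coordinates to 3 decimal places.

solid 
facet normal 0.394 0.778 -0.490
outer loop
vertex -1.768 -2.476 -0.095
vertex -2.212 -2.655 -0.736
vertex -2.312 -2.196 -0.088
endloop
endfacet
facet normal 0.233 0.432 0.871
outer loop
vertex -1.768 -2.476 -0.095
vertex -2.312 -2.196 -0.088
vertex -2.564 -4.045 0.896
endloop
endfacet
facet normal 0.233 0.432 0.871
outer loop
vertex -2.564 -4.045 0.896
vertex -2.312 -2.196 -0.088
vertex -3.108 -3.765 0.903
endloop
endfacet
facet normal -0.394 -0.777 0.492
outer loop
vertex -2.564 -4.045 0.896
vertex -3.108 -3.765 0.903
vertex -3.008 -4.225 0.256
endloop
endfacet
facet normal 0.394 0.778 -0.490
outer loop
vertex -2.312 -2.196 -0.088
vertex -2.212 -2.655 -0.736
vertex -2.798 -2.185 -0.461
endloop
endfacet
facet normal -0.464 0.629 0.623
outer loop
vertex -2.312 -2.196 -0.088
vertex -2.798 -2.185 -0.461
vertex -3.108 -3.765 0.903
endloop
endfacet
facet normal -0.464 0.629 0.623
outer loop
vertex -3.108 -3.765 0.903
vertex -2.798 -2.185 -0.461
vertex -3.594 -3.754 0.53
endloop
endfacet
facet normal -0.395 -0.777 0.491
outer loop
vertex -3.108 -3.765 0.903
vertex -3.594 -3.754 0.53
vertex -3.008 -4.225 0.256
endloop
endfacet
facet normal 0.394 0.778 -0.489
outer loop
vertex -2.798 -2.185 -0.461
vertex -2.212 -2.655 -0.736
vertex -2.94 -2.449 -0.995
endloop
endfacet
facet normal -0.889 0.458 0.010
outer loop
vertex -2.798 -2.185 -0.461
vertex -2.94 -2.449 -0.995
vertex -3.594 -3.754 0.53
endloop
endfacet
facet normal -0.889 0.457 0.010
outer loop
vertex -3.594 -3.754 0.53
vertex -2.94 -2.449 -0.995
vertex -3.736 -4.019 -0.004
endloop
endfacet
facet normal -0.395 -0.777 0.491
outer loop
vertex -3.594 -3.754 0.53
vertex -3.736 -4.019 -0.004
vertex -3.008 -4.225 0.256
endloop
endfacet
facet normal 0.395 0.776 -0.492
outer loop
vertex -2.94 -2.449 -0.995
vertex -2.212 -2.655 -0.736
vertex -2.656 -2.835 -1.376
endloop
endfacet
facet normal -0.793 0.018 -0.609
outer loop
vertex -2.94 -2.449 -0.995
vertex -2.656 -2.835 -1.376
vertex -3.736 -4.019 -0.004
endloop
endfacet
facet normal -0.793 0.018 -0.609
outer loop
vertex -3.736 -4.019 -0.004
vertex -2.656 -2.835 -1.376
vertex -3.452 -4.404 -0.385
endloop
endfacet
facet normal -0.395 -0.777 0.491
outer loop
vertex -3.736 -4.019 -0.004
vertex -3.452 -4.404 -0.385
vertex -3.008 -4.225 0.256
endloop
endfacet
facet normal 0.394 0.777 -0.492
outer loop
vertex -2.656 -2.835 -1.376
vertex -2.212 -2.655 -0.736
vertex -2.112 -3.115 -1.383
endloop
endfacet
facet normal -0.233 -0.432 -0.871
outer loop
vertex -2.656 -2.835 -1.376
vertex -2.112 -3.115 -1.383
vertex -3.452 -4.404 -0.385
endloop
endfacet
facet normal -0.233 -0.432 -0.871
outer loop
vertex -3.452 -4.404 -0.385
vertex -2.112 -3.115 -1.383
vertex -2.908 -4.684 -0.392
endloop
endfacet
facet normal -0.394 -0.778 0.490
outer loop
vertex -3.452 -4.404 -0.385
vertex -2.908 -4.684 -0.392
vertex -3.008 -4.225 0.256
endloop
endfacet
facet normal 0.395 0.777 -0.491
outer loop
vertex -2.112 -3.115 -1.383
vertex -2.212 -2.655 -0.736
vertex -1.626 -3.126 -1.01
endloop
endfacet
facet normal 0.464 -0.629 -0.623
outer loop
vertex -2.112 -3.115 -1.383
vertex -1.626 -3.126 -1.01
vertex -2.908 -4.684 -0.392
endloop
endfacet
facet normal 0.464 -0.629 -0.623
outer loop
vertex -2.908 -4.684 -0.392
vertex -1.626 -3.126 -1.01
vertex -2.422 -4.695 -0.019
endloop
endfacet
facet normal -0.394 -0.778 0.490
outer loop
vertex -2.908 -4.684 -0.392
vertex -2.422 -4.695 -0.019
vertex -3.008 -4.225 0.256
endloop
endfacet
facet normal 0.395 0.777 -0.491
outer loop
vertex -1.626 -3.126 -1.01
vertex -2.212 -2.655 -0.736
vertex -1.484 -2.861 -0.476
endloop
endfacet
facet normal 0.889 -0.457 -0.010
outer loop
vertex -1.626 -3.126 -1.01
vertex -1.484 -2.861 -0.476
vertex -2.422 -4.695 -0.019
endloop
endfacet
facet normal 0.889 -0.457 -0.010
outer loop
vertex -2.422 -4.695 -0.019
vertex -1.484 -2.861 -0.476
vertex -2.28 -4.431 0.515
endloop
endfacet
facet normal -0.394 -0.778 0.489
outer loop
vertex -2.422 -4.695 -0.019
vertex -2.28 -4.431 0.515
vertex -3.008 -4.225 0.256
endloop
endfacet
facet normal 0.395 0.777 -0.491
outer loop
vertex -1.484 -2.861 -0.476
vertex -2.212 -2.655 -0.736
vertex -1.768 -2.476 -0.095
endloop
endfacet
facet normal 0.793 -0.018 0.609
outer loop
vertex -1.484 -2.861 -0.476
vertex -1.768 -2.476 -0.095
vertex -2.28 -4.431 0.515
endloop
endfacet
facet normal 0.793 -0.018 0.609
outer loop
vertex -2.28 -4.431 0.515
vertex -1.768 -2.476 -0.095
vertex -2.564 -4.045 0.896
endloop
endfacet
facet normal -0.395 -0.776 0.492
outer loop
vertex -2.28 -4.431 0.515
vertex -2.564 -4.045 0.896
vertex -3.008 -4.225 0.256
endloop
endfacet
facet normal -0.858 0.447 -0.254
outer loop
vertex 1.989 -3.894 2.045
vertex 2.238 -3.218 2.393
vertex 2.615 -3.443 0.723
endloop
endfacet
facet normal -0.311 -0.845 -0.435
outer loop
vertex 3.842 -4.082 1.087
vertex 1.989 -3.894 2.045
vertex 2.615 -3.443 0.723
endloop
endfacet
facet normal -0.858 0.447 -0.254
outer loop
vertex 2.615 -3.443 0.723
vertex 2.238 -3.218 2.393
vertex 2.864 -2.767 1.072
endloop
endfacet
facet normal 0.410 0.295 -0.863
outer loop
vertex 2.864 -2.767 1.072
vertex 3.842 -4.082 1.087
vertex 2.615 -3.443 0.723
endloop
endfacet
facet normal -0.409 -0.294 0.864
outer loop
vertex 1.989 -3.894 2.045
vertex 3.465 -3.857 2.757
vertex 2.238 -3.218 2.393
endloop
endfacet
facet normal -0.311 -0.845 -0.436
outer loop
vertex 3.216 -4.533 2.408
vertex 1.989 -3.894 2.045
vertex 3.842 -4.082 1.087
endloop
endfacet
facet normal -0.409 -0.295 0.863
outer loop
vertex 3.216 -4.533 2.408
vertex 3.465 -3.857 2.757
vertex 1.989 -3.894 2.045
endloop
endfacet
facet normal 0.311 0.845 0.436
outer loop
vertex 2.238 -3.218 2.393
vertex 3.465 -3.857 2.757
vertex 2.864 -2.767 1.072
endloop
endfacet
facet normal 0.409 0.294 -0.864
outer loop
vertex 4.091 -3.406 1.435
vertex 3.842 -4.082 1.087
vertex 2.864 -2.767 1.072
endloop
endfacet
facet normal 0.311 0.845 0.435
outer loop
vertex 2.864 -2.767 1.072
vertex 3.465 -3.857 2.757
vertex 4.091 -3.406 1.435
endloop
endfacet
facet normal 0.858 -0.447 0.254
outer loop
vertex 4.091 -3.406 1.435
vertex 3.216 -4.533 2.408
vertex 3.842 -4.082 1.087
endloop
endfacet
facet normal 0.858 -0.447 0.254
outer loop
vertex 3.465 -3.857 2.757
vertex 3.216 -4.533 2.408
vertex 4.091 -3.406 1.435
endloop
endfacet

endsolid
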